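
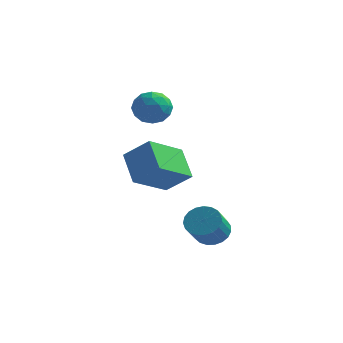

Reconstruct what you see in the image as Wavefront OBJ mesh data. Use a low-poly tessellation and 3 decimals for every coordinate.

v -1.252 -0.076 -0.281
v -1.846 -1.789 0.632
v -0.114 0.014 0.63
v -0.708 -1.699 1.542
v -0.332 -0.961 -1.342
v -0.926 -2.674 -0.43
v 0.806 -0.871 -0.432
v 0.212 -2.584 0.481
v -3.488 3.836 0.897
v -3.193 4.256 1.692
v -3.287 2.464 1.548
v -2.992 2.884 2.343
v -3.898 2.953 2.08
v -4.022 3.801 1.678
v -2.458 2.919 1.562
v -2.582 3.767 1.16
v -2.556 3.689 2.103
v -3.446 3.711 2.423
v -3.034 3.009 0.817
v -3.924 3.031 1.137
v -3.358 4.166 1.238
v -3.122 2.554 2.002
v -3.655 2.594 1.848
v -3.481 2.841 2.315
v -3.846 3.899 1.229
v -3.672 4.146 1.696
v -4.087 3.38 1.924
v -2.808 2.574 1.544
v -2.634 2.821 2.011
v -2.999 3.879 0.925
v -2.825 4.126 1.392
v -2.393 3.34 1.316
v -2.81 4.08 1.946
v -2.692 3.274 2.329
v -2.378 3.294 1.87
v -2.451 3.792 1.634
v -3.333 4.093 2.134
v -3.215 3.287 2.517
v -3.748 3.327 2.362
v -3.821 3.825 2.126
v -2.959 3.76 2.376
v -3.265 3.433 0.723
v -3.147 2.627 1.106
v -2.659 2.895 1.114
v -2.732 3.393 0.878
v -3.788 3.446 0.911
v -3.67 2.64 1.294
v -4.029 2.928 1.606
v -4.102 3.426 1.37
v -3.521 2.96 0.864
v 1.683 -0.857 -3.288
v 2.302 -1.173 -3.684
v 2.376 -2.199 -2.749
v 1.757 -1.883 -2.352
v 2.453 -0.968 -3.471
v 2.528 -1.993 -2.535
v 2.472 -0.743 -3.226
v 2.547 -1.769 -2.291
v 2.354 -0.538 -2.992
v 2.429 -1.564 -2.057
v 2.12 -0.389 -2.809
v 2.195 -1.414 -1.874
v 1.81 -0.32 -2.709
v 1.885 -1.346 -1.774
v 1.479 -0.344 -2.709
v 1.553 -1.37 -1.773
v 1.182 -0.457 -2.809
v 1.257 -1.483 -1.874
v 0.972 -0.639 -2.992
v 1.047 -1.665 -2.056
v 0.885 -0.859 -3.226
v 0.96 -1.884 -2.29
v 0.936 -1.078 -3.47
v 1.011 -2.104 -2.535
v 1.116 -1.26 -3.684
v 1.191 -2.285 -2.748
v 1.394 -1.371 -3.828
v 1.469 -2.397 -2.893
v 1.722 -1.394 -3.879
v 1.796 -2.42 -2.944
v 2.043 -1.324 -3.828
v 2.118 -2.35 -2.893
f 2 4 1
f 5 2 1
f 1 4 3
f 3 5 1
f 2 8 4
f 6 2 5
f 6 8 2
f 4 8 3
f 7 5 3
f 3 8 7
f 7 6 5
f 8 6 7
f 9 46 25
f 46 20 49
f 25 49 14
f 46 49 25
f 9 25 21
f 25 14 26
f 21 26 10
f 25 26 21
f 9 21 30
f 21 10 31
f 30 31 16
f 21 31 30
f 9 30 42
f 30 16 45
f 42 45 19
f 30 45 42
f 9 42 46
f 42 19 50
f 46 50 20
f 42 50 46
f 10 26 37
f 26 14 40
f 37 40 18
f 26 40 37
f 14 49 27
f 49 20 48
f 27 48 13
f 49 48 27
f 20 50 47
f 50 19 43
f 47 43 11
f 50 43 47
f 19 45 44
f 45 16 32
f 44 32 15
f 45 32 44
f 16 31 36
f 31 10 33
f 36 33 17
f 31 33 36
f 12 38 24
f 38 18 39
f 24 39 13
f 38 39 24
f 12 24 22
f 24 13 23
f 22 23 11
f 24 23 22
f 12 22 29
f 22 11 28
f 29 28 15
f 22 28 29
f 12 29 34
f 29 15 35
f 34 35 17
f 29 35 34
f 12 34 38
f 34 17 41
f 38 41 18
f 34 41 38
f 13 39 27
f 39 18 40
f 27 40 14
f 39 40 27
f 11 23 47
f 23 13 48
f 47 48 20
f 23 48 47
f 15 28 44
f 28 11 43
f 44 43 19
f 28 43 44
f 17 35 36
f 35 15 32
f 36 32 16
f 35 32 36
f 18 41 37
f 41 17 33
f 37 33 10
f 41 33 37
f 52 51 55
f 52 55 53
f 53 55 56
f 53 56 54
f 55 51 57
f 55 57 56
f 56 57 58
f 56 58 54
f 57 51 59
f 57 59 58
f 58 59 60
f 58 60 54
f 59 51 61
f 59 61 60
f 60 61 62
f 60 62 54
f 61 51 63
f 61 63 62
f 62 63 64
f 62 64 54
f 63 51 65
f 63 65 64
f 64 65 66
f 64 66 54
f 65 51 67
f 65 67 66
f 66 67 68
f 66 68 54
f 67 51 69
f 67 69 68
f 68 69 70
f 68 70 54
f 69 51 71
f 69 71 70
f 70 71 72
f 70 72 54
f 71 51 73
f 71 73 72
f 72 73 74
f 72 74 54
f 73 51 75
f 73 75 74
f 74 75 76
f 74 76 54
f 75 51 77
f 75 77 76
f 76 77 78
f 76 78 54
f 77 51 79
f 77 79 78
f 78 79 80
f 78 80 54
f 79 51 81
f 79 81 80
f 80 81 82
f 80 82 54
f 81 51 52
f 81 52 82
f 82 52 53
f 82 53 54



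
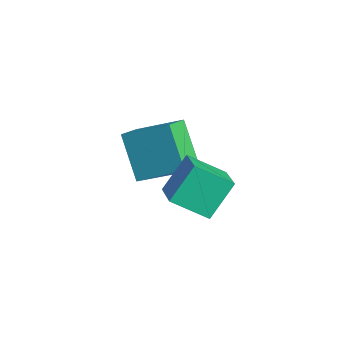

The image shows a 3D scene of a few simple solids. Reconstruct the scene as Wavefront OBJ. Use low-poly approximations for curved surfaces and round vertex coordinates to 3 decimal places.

v 0.33 -0.186 0.684
v 0.043 0.88 1.937
v 1.012 0.998 -0.168
v 0.725 2.064 1.085
v 1.655 -0.524 1.275
v 1.368 0.542 2.528
v 2.337 0.66 0.423
v 2.05 1.726 1.676
v -3.502 0.55 0.692
v -2.87 -0.317 1.209
v -2.382 1.914 1.612
v -1.751 1.048 2.129
v -2.189 0.552 -0.909
v -1.558 -0.314 -0.392
v -1.07 1.917 0.011
v -0.438 1.05 0.528
f 2 4 1
f 5 2 1
f 1 4 3
f 3 5 1
f 2 8 4
f 6 2 5
f 6 8 2
f 4 8 3
f 7 5 3
f 3 8 7
f 7 6 5
f 8 6 7
f 10 12 9
f 13 10 9
f 9 12 11
f 11 13 9
f 10 16 12
f 14 10 13
f 14 16 10
f 12 16 11
f 15 13 11
f 11 16 15
f 15 14 13
f 16 14 15



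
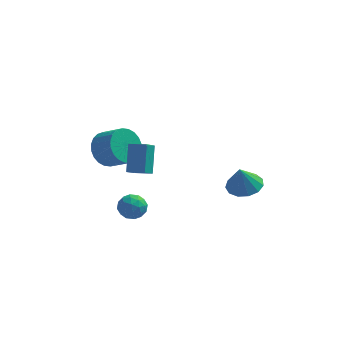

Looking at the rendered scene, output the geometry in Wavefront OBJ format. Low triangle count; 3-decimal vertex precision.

v -1.277 -0.415 -4.576
v -0.868 -0.629 -3.885
v -2.392 -0.991 -4.095
v -1.983 -1.205 -3.404
v -2.152 -0.406 -3.556
v -1.463 -0.05 -3.854
v -1.797 -1.57 -4.126
v -1.108 -1.214 -4.424
v -1.19 -1.343 -3.607
v -1.409 -0.623 -3.255
v -1.851 -0.997 -4.725
v -2.07 -0.277 -4.373
v -0.975 -0.471 -4.273
v -2.285 -1.149 -3.707
v -2.385 -0.679 -3.796
v -2.144 -0.805 -3.39
v -1.324 -0.131 -4.254
v -1.084 -0.257 -3.848
v -1.839 -0.126 -3.655
v -2.176 -1.363 -4.132
v -1.936 -1.489 -3.726
v -1.116 -0.815 -4.59
v -0.875 -0.941 -4.184
v -1.421 -1.494 -4.325
v -0.923 -1.017 -3.704
v -1.579 -1.355 -3.421
v -1.469 -1.57 -3.845
v -1.064 -1.361 -4.02
v -1.052 -0.594 -3.496
v -1.708 -0.932 -3.213
v -1.807 -0.463 -3.303
v -1.402 -0.254 -3.478
v -1.241 -1.013 -3.333
v -1.552 -0.688 -4.767
v -2.208 -1.026 -4.484
v -1.858 -1.366 -4.502
v -1.453 -1.157 -4.677
v -1.681 -0.265 -4.559
v -2.337 -0.603 -4.276
v -2.196 -0.259 -3.96
v -1.791 -0.05 -4.135
v -2.019 -0.607 -4.647
v -1.228 -4.402 1.14
v -1.296 -3.392 2.494
v -0.99 -3.544 0.512
v -1.058 -2.534 1.865
v -0.302 -4.546 1.295
v -0.37 -3.536 2.648
v -0.064 -3.688 0.666
v -0.132 -2.678 2.02
v 3.688 2.95 -4.311
v 4.588 3.378 -4.051
v 3.452 2.57 -2.869
v 4.188 3.797 -4.006
v 3.63 3.947 -4.058
v 3.09 3.78 -4.19
v 2.74 3.35 -4.361
v 2.691 2.793 -4.515
v 2.958 2.286 -4.605
v 3.457 1.989 -4.602
v 4.029 1.998 -4.506
v 4.493 2.309 -4.349
v 4.701 2.824 -4.179
v -2.906 -0.759 0.218
v -2.217 -0.226 -0.437
v -1.125 -0.748 0.287
v -1.814 -1.281 0.942
v -2.281 0.063 -0.132
v -1.189 -0.459 0.592
v -2.44 0.226 0.227
v -1.349 -0.295 0.951
v -2.671 0.24 0.584
v -1.579 -0.281 1.308
v -2.937 0.102 0.885
v -1.845 -0.42 1.609
v -3.198 -0.167 1.085
v -2.107 -0.689 1.809
v -3.415 -0.527 1.153
v -2.323 -1.049 1.877
v -3.554 -0.922 1.079
v -2.463 -1.443 1.803
v -3.595 -1.292 0.873
v -2.503 -1.814 1.597
v -3.531 -1.581 0.568
v -2.439 -2.103 1.292
v -3.371 -1.745 0.209
v -2.28 -2.266 0.933
v -3.141 -1.759 -0.148
v -2.049 -2.28 0.576
v -2.875 -1.62 -0.449
v -1.783 -2.142 0.275
v -2.613 -1.351 -0.649
v -1.522 -1.873 0.075
v -2.397 -0.991 -0.717
v -1.305 -1.513 0.007
v -2.257 -0.597 -0.643
v -1.166 -1.118 0.081
f 1 38 17
f 38 12 41
f 17 41 6
f 38 41 17
f 1 17 13
f 17 6 18
f 13 18 2
f 17 18 13
f 1 13 22
f 13 2 23
f 22 23 8
f 13 23 22
f 1 22 34
f 22 8 37
f 34 37 11
f 22 37 34
f 1 34 38
f 34 11 42
f 38 42 12
f 34 42 38
f 2 18 29
f 18 6 32
f 29 32 10
f 18 32 29
f 6 41 19
f 41 12 40
f 19 40 5
f 41 40 19
f 12 42 39
f 42 11 35
f 39 35 3
f 42 35 39
f 11 37 36
f 37 8 24
f 36 24 7
f 37 24 36
f 8 23 28
f 23 2 25
f 28 25 9
f 23 25 28
f 4 30 16
f 30 10 31
f 16 31 5
f 30 31 16
f 4 16 14
f 16 5 15
f 14 15 3
f 16 15 14
f 4 14 21
f 14 3 20
f 21 20 7
f 14 20 21
f 4 21 26
f 21 7 27
f 26 27 9
f 21 27 26
f 4 26 30
f 26 9 33
f 30 33 10
f 26 33 30
f 5 31 19
f 31 10 32
f 19 32 6
f 31 32 19
f 3 15 39
f 15 5 40
f 39 40 12
f 15 40 39
f 7 20 36
f 20 3 35
f 36 35 11
f 20 35 36
f 9 27 28
f 27 7 24
f 28 24 8
f 27 24 28
f 10 33 29
f 33 9 25
f 29 25 2
f 33 25 29
f 44 46 43
f 47 44 43
f 43 46 45
f 45 47 43
f 44 50 46
f 48 44 47
f 48 50 44
f 46 50 45
f 49 47 45
f 45 50 49
f 49 48 47
f 50 48 49
f 52 51 54
f 52 54 53
f 54 51 55
f 54 55 53
f 55 51 56
f 55 56 53
f 56 51 57
f 56 57 53
f 57 51 58
f 57 58 53
f 58 51 59
f 58 59 53
f 59 51 60
f 59 60 53
f 60 51 61
f 60 61 53
f 61 51 62
f 61 62 53
f 62 51 63
f 62 63 53
f 63 51 52
f 63 52 53
f 65 64 68
f 65 68 66
f 66 68 69
f 66 69 67
f 68 64 70
f 68 70 69
f 69 70 71
f 69 71 67
f 70 64 72
f 70 72 71
f 71 72 73
f 71 73 67
f 72 64 74
f 72 74 73
f 73 74 75
f 73 75 67
f 74 64 76
f 74 76 75
f 75 76 77
f 75 77 67
f 76 64 78
f 76 78 77
f 77 78 79
f 77 79 67
f 78 64 80
f 78 80 79
f 79 80 81
f 79 81 67
f 80 64 82
f 80 82 81
f 81 82 83
f 81 83 67
f 82 64 84
f 82 84 83
f 83 84 85
f 83 85 67
f 84 64 86
f 84 86 85
f 85 86 87
f 85 87 67
f 86 64 88
f 86 88 87
f 87 88 89
f 87 89 67
f 88 64 90
f 88 90 89
f 89 90 91
f 89 91 67
f 90 64 92
f 90 92 91
f 91 92 93
f 91 93 67
f 92 64 94
f 92 94 93
f 93 94 95
f 93 95 67
f 94 64 96
f 94 96 95
f 95 96 97
f 95 97 67
f 96 64 65
f 96 65 97
f 97 65 66
f 97 66 67



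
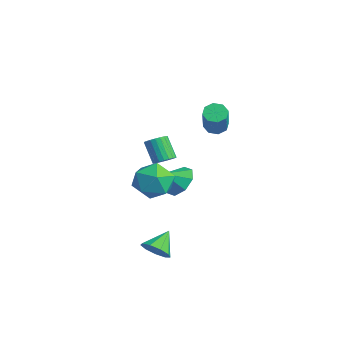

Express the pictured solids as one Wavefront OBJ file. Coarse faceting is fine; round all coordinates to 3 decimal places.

v 2.934 -3.065 2.916
v 3.204 -2.661 3.153
v 2.476 -2.752 4.14
v 2.206 -3.155 3.904
v 3.042 -2.551 3.043
v 2.314 -2.642 4.03
v 2.861 -2.53 2.912
v 2.133 -2.62 3.899
v 2.693 -2.601 2.781
v 1.965 -2.691 3.768
v 2.567 -2.752 2.674
v 1.838 -2.843 3.661
v 2.504 -2.958 2.609
v 1.775 -3.048 3.596
v 2.515 -3.181 2.597
v 1.787 -3.272 3.584
v 2.599 -3.385 2.64
v 1.871 -3.476 3.627
v 2.741 -3.534 2.731
v 2.013 -3.624 3.718
v 2.916 -3.601 2.854
v 2.188 -3.691 3.841
v 3.095 -3.575 2.988
v 2.366 -3.666 3.975
v 3.245 -3.462 3.11
v 2.517 -3.552 4.097
v 3.342 -3.279 3.198
v 2.614 -3.37 4.185
v 3.368 -3.06 3.237
v 2.64 -3.15 4.224
v 3.32 -2.841 3.221
v 2.591 -2.932 4.209
v -2.966 0.41 -2.332
v -2.018 0.275 -2.4
v -3.034 -0.41 -1.648
v -2.197 0.739 -1.86
v -2.827 1.011 -1.596
v -3.538 0.931 -1.763
v -3.914 0.546 -2.264
v -3.734 0.081 -2.804
v -3.105 -0.191 -3.067
v -2.394 -0.111 -2.9
v 2.758 -3.448 -2.824
v 3.026 -3.82 -2.218
v 2.262 -2.552 -2.056
v 3.379 -3.478 -2.388
v 3.442 -3.122 -2.762
v 3.184 -2.919 -3.165
v 2.727 -2.963 -3.409
v 2.284 -3.233 -3.379
v 2.063 -3.604 -3.09
v 2.167 -3.902 -2.676
v 2.547 -3.987 -2.332
v 0.771 -2.045 0.96
v 1.848 -2.053 1.144
v 0.852 -3.727 0.416
v 1.929 -3.735 0.6
v 1.232 -3.684 1.441
v 1.182 -2.645 1.777
v 1.518 -3.135 -0.217
v 1.468 -2.096 0.119
v 2.311 -2.726 0.417
v 2.133 -3.066 1.441
v 0.567 -2.714 0.119
v 0.389 -3.054 1.143
v -1.001 1.338 2.262
v -0.551 1.24 1.877
v 0.551 0.663 3.313
v 0.101 0.762 3.698
v -0.548 1.667 2.046
v 0.554 1.09 3.482
v -0.81 1.901 2.341
v 0.292 1.325 3.777
v -1.184 1.806 2.59
v -0.082 1.23 4.026
v -1.451 1.437 2.647
v -0.349 0.86 4.083
v -1.454 1.01 2.478
v -0.352 0.433 3.914
v -1.192 0.775 2.183
v -0.09 0.199 3.619
v -0.818 0.87 1.934
v 0.284 0.294 3.37
f 2 1 5
f 2 5 3
f 3 5 6
f 3 6 4
f 5 1 7
f 5 7 6
f 6 7 8
f 6 8 4
f 7 1 9
f 7 9 8
f 8 9 10
f 8 10 4
f 9 1 11
f 9 11 10
f 10 11 12
f 10 12 4
f 11 1 13
f 11 13 12
f 12 13 14
f 12 14 4
f 13 1 15
f 13 15 14
f 14 15 16
f 14 16 4
f 15 1 17
f 15 17 16
f 16 17 18
f 16 18 4
f 17 1 19
f 17 19 18
f 18 19 20
f 18 20 4
f 19 1 21
f 19 21 20
f 20 21 22
f 20 22 4
f 21 1 23
f 21 23 22
f 22 23 24
f 22 24 4
f 23 1 25
f 23 25 24
f 24 25 26
f 24 26 4
f 25 1 27
f 25 27 26
f 26 27 28
f 26 28 4
f 27 1 29
f 27 29 28
f 28 29 30
f 28 30 4
f 29 1 31
f 29 31 30
f 30 31 32
f 30 32 4
f 31 1 2
f 31 2 32
f 32 2 3
f 32 3 4
f 34 33 36
f 34 36 35
f 36 33 37
f 36 37 35
f 37 33 38
f 37 38 35
f 38 33 39
f 38 39 35
f 39 33 40
f 39 40 35
f 40 33 41
f 40 41 35
f 41 33 42
f 41 42 35
f 42 33 34
f 42 34 35
f 44 43 46
f 44 46 45
f 46 43 47
f 46 47 45
f 47 43 48
f 47 48 45
f 48 43 49
f 48 49 45
f 49 43 50
f 49 50 45
f 50 43 51
f 50 51 45
f 51 43 52
f 51 52 45
f 52 43 53
f 52 53 45
f 53 43 44
f 53 44 45
f 54 65 59
f 54 59 55
f 54 55 61
f 54 61 64
f 54 64 65
f 55 59 63
f 59 65 58
f 65 64 56
f 64 61 60
f 61 55 62
f 57 63 58
f 57 58 56
f 57 56 60
f 57 60 62
f 57 62 63
f 58 63 59
f 56 58 65
f 60 56 64
f 62 60 61
f 63 62 55
f 67 66 70
f 67 70 68
f 68 70 71
f 68 71 69
f 70 66 72
f 70 72 71
f 71 72 73
f 71 73 69
f 72 66 74
f 72 74 73
f 73 74 75
f 73 75 69
f 74 66 76
f 74 76 75
f 75 76 77
f 75 77 69
f 76 66 78
f 76 78 77
f 77 78 79
f 77 79 69
f 78 66 80
f 78 80 79
f 79 80 81
f 79 81 69
f 80 66 82
f 80 82 81
f 81 82 83
f 81 83 69
f 82 66 67
f 82 67 83
f 83 67 68
f 83 68 69



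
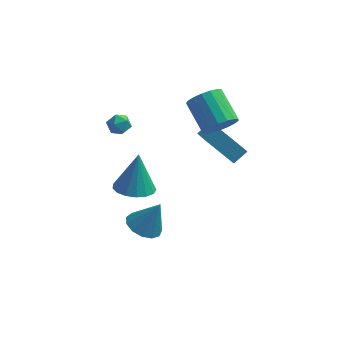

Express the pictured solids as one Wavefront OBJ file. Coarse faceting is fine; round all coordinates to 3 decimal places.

v -2.657 1.548 3.513
v -2.334 1.14 3.102
v -3.546 0.96 3.398
v -3.223 0.552 2.987
v -3.068 0.565 3.631
v -2.518 0.928 3.702
v -3.362 1.172 2.798
v -2.812 1.535 2.869
v -2.77 0.908 2.66
v -2.588 0.533 3.175
v -3.292 1.567 3.325
v -3.11 1.192 3.84
v -1.842 -0.889 0.271
v -0.85 -1.231 0.307
v -1.718 -0.311 2.349
v -0.806 -0.749 0.17
v -1 -0.299 0.057
v -1.387 0.015 -0.007
v -1.877 0.123 -0.008
v -2.36 -0.001 0.056
v -2.724 -0.329 0.168
v -2.886 -0.785 0.305
v -2.809 -1.264 0.433
v -2.511 -1.658 0.525
v -2.059 -1.875 0.558
v -1.557 -1.867 0.526
v -1.121 -1.634 0.435
v -1.657 0.368 -3.894
v -0.788 0.545 -4.334
v -0.863 0.572 -2.246
v -1.038 1.04 -4.275
v -1.485 1.321 -4.095
v -1.986 1.3 -3.851
v -2.382 0.983 -3.621
v -2.549 0.47 -3.477
v -2.432 -0.075 -3.465
v -2.069 -0.48 -3.59
v -1.575 -0.616 -3.811
v -1.107 -0.439 -4.058
v -0.814 -0.007 -4.253
v 2.387 2.867 -0.576
v 0.817 3.154 0.864
v 1.88 4.173 -1.389
v 0.31 4.46 0.051
v 2.97 3.42 -0.051
v 1.4 3.707 1.389
v 2.463 4.726 -0.864
v 0.893 5.013 0.576
v 1.653 3.301 1.835
v 2.011 2.926 2.655
v 0.964 4.223 3.705
v 0.607 4.599 2.885
v 2.314 3.26 2.544
v 1.267 4.557 3.594
v 2.465 3.604 2.271
v 1.419 4.901 3.321
v 2.431 3.878 1.898
v 1.384 5.175 2.948
v 2.218 4.02 1.51
v 1.171 5.317 2.56
v 1.876 3.998 1.197
v 0.829 5.295 2.247
v 1.483 3.816 1.03
v 0.436 5.113 2.08
v 1.129 3.516 1.048
v 0.082 4.813 2.098
v 0.895 3.167 1.245
v -0.152 4.464 2.295
v 0.835 2.849 1.578
v -0.212 4.146 2.628
v 0.962 2.634 1.97
v -0.085 3.931 3.02
v 1.248 2.573 2.33
v 0.201 3.87 3.381
v 1.626 2.678 2.578
v 0.58 3.975 3.628
f 1 12 6
f 1 6 2
f 1 2 8
f 1 8 11
f 1 11 12
f 2 6 10
f 6 12 5
f 12 11 3
f 11 8 7
f 8 2 9
f 4 10 5
f 4 5 3
f 4 3 7
f 4 7 9
f 4 9 10
f 5 10 6
f 3 5 12
f 7 3 11
f 9 7 8
f 10 9 2
f 14 13 16
f 14 16 15
f 16 13 17
f 16 17 15
f 17 13 18
f 17 18 15
f 18 13 19
f 18 19 15
f 19 13 20
f 19 20 15
f 20 13 21
f 20 21 15
f 21 13 22
f 21 22 15
f 22 13 23
f 22 23 15
f 23 13 24
f 23 24 15
f 24 13 25
f 24 25 15
f 25 13 26
f 25 26 15
f 26 13 27
f 26 27 15
f 27 13 14
f 27 14 15
f 29 28 31
f 29 31 30
f 31 28 32
f 31 32 30
f 32 28 33
f 32 33 30
f 33 28 34
f 33 34 30
f 34 28 35
f 34 35 30
f 35 28 36
f 35 36 30
f 36 28 37
f 36 37 30
f 37 28 38
f 37 38 30
f 38 28 39
f 38 39 30
f 39 28 40
f 39 40 30
f 40 28 29
f 40 29 30
f 42 44 41
f 45 42 41
f 41 44 43
f 43 45 41
f 42 48 44
f 46 42 45
f 46 48 42
f 44 48 43
f 47 45 43
f 43 48 47
f 47 46 45
f 48 46 47
f 50 49 53
f 50 53 51
f 51 53 54
f 51 54 52
f 53 49 55
f 53 55 54
f 54 55 56
f 54 56 52
f 55 49 57
f 55 57 56
f 56 57 58
f 56 58 52
f 57 49 59
f 57 59 58
f 58 59 60
f 58 60 52
f 59 49 61
f 59 61 60
f 60 61 62
f 60 62 52
f 61 49 63
f 61 63 62
f 62 63 64
f 62 64 52
f 63 49 65
f 63 65 64
f 64 65 66
f 64 66 52
f 65 49 67
f 65 67 66
f 66 67 68
f 66 68 52
f 67 49 69
f 67 69 68
f 68 69 70
f 68 70 52
f 69 49 71
f 69 71 70
f 70 71 72
f 70 72 52
f 71 49 73
f 71 73 72
f 72 73 74
f 72 74 52
f 73 49 75
f 73 75 74
f 74 75 76
f 74 76 52
f 75 49 50
f 75 50 76
f 76 50 51
f 76 51 52



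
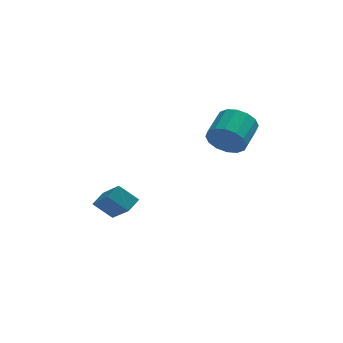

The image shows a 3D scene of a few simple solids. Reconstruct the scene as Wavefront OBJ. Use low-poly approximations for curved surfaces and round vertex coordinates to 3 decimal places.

v -3.272 0.115 -2.017
v -2.732 0.689 -1.648
v -3.917 1.642 -3.449
v -3.377 2.216 -3.08
v -2.363 -0.236 -2.8
v -1.823 0.338 -2.431
v -3.008 1.291 -4.232
v -2.468 1.865 -3.863
v 2.264 0.798 1.015
v 2.796 0.839 0.146
v 3.529 2.142 0.656
v 2.996 2.102 1.525
v 2.36 1.12 0.052
v 3.092 2.424 0.562
v 1.897 1.316 0.217
v 2.63 2.62 0.726
v 1.533 1.373 0.595
v 2.266 2.677 1.104
v 1.365 1.275 1.086
v 2.098 2.579 1.595
v 1.438 1.05 1.558
v 2.17 2.354 2.067
v 1.731 0.758 1.884
v 2.464 2.061 2.394
v 2.168 0.476 1.978
v 2.9 1.78 2.488
v 2.63 0.28 1.814
v 3.363 1.584 2.323
v 2.994 0.223 1.436
v 3.727 1.527 1.945
v 3.162 0.321 0.945
v 3.895 1.625 1.454
v 3.09 0.546 0.473
v 3.822 1.85 0.982
f 2 4 1
f 5 2 1
f 1 4 3
f 3 5 1
f 2 8 4
f 6 2 5
f 6 8 2
f 4 8 3
f 7 5 3
f 3 8 7
f 7 6 5
f 8 6 7
f 10 9 13
f 10 13 11
f 11 13 14
f 11 14 12
f 13 9 15
f 13 15 14
f 14 15 16
f 14 16 12
f 15 9 17
f 15 17 16
f 16 17 18
f 16 18 12
f 17 9 19
f 17 19 18
f 18 19 20
f 18 20 12
f 19 9 21
f 19 21 20
f 20 21 22
f 20 22 12
f 21 9 23
f 21 23 22
f 22 23 24
f 22 24 12
f 23 9 25
f 23 25 24
f 24 25 26
f 24 26 12
f 25 9 27
f 25 27 26
f 26 27 28
f 26 28 12
f 27 9 29
f 27 29 28
f 28 29 30
f 28 30 12
f 29 9 31
f 29 31 30
f 30 31 32
f 30 32 12
f 31 9 33
f 31 33 32
f 32 33 34
f 32 34 12
f 33 9 10
f 33 10 34
f 34 10 11
f 34 11 12



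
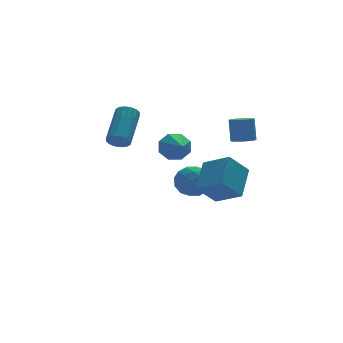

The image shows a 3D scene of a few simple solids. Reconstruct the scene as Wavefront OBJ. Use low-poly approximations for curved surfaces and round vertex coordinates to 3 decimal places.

v 2.512 -1.638 1.373
v 2.926 -1.234 1.213
v 3.002 -0.839 2.407
v 2.588 -1.242 2.567
v 2.627 -1.081 1.181
v 2.703 -0.685 2.375
v 2.291 -1.104 1.21
v 2.367 -0.709 2.404
v 2.025 -1.297 1.291
v 2.101 -0.901 2.485
v 1.914 -1.598 1.398
v 1.99 -1.202 2.592
v 1.993 -1.912 1.497
v 2.069 -1.516 2.691
v 2.236 -2.138 1.556
v 2.312 -1.743 2.75
v 2.568 -2.206 1.558
v 2.643 -1.81 2.752
v 2.881 -2.093 1.501
v 2.957 -1.698 2.694
v 3.078 -1.836 1.403
v 3.153 -1.44 2.597
v 3.094 -1.516 1.296
v 3.17 -1.12 2.489
v 0.876 -2.221 -2.026
v 1.671 -3.361 -1.319
v -0.151 -2.285 -0.976
v 0.644 -3.425 -0.269
v 1.796 -0.975 -1.051
v 2.591 -2.115 -0.344
v 0.769 -1.039 -0.001
v 1.564 -2.179 0.706
v -0.33 -0.279 0.901
v 0.086 -0.063 1.562
v -0.65 -1.981 1.659
v -0.518 0.071 1.607
v -1.011 -0.001 1.239
v -1.106 -0.235 0.673
v -0.746 -0.495 0.24
v -0.142 -0.629 0.195
v 0.352 -0.558 0.563
v 0.446 -0.324 1.13
v -2.518 1.259 0.994
v -2.263 1.475 0.496
v -1.207 2.936 1.667
v -1.462 2.721 2.166
v -2.525 1.638 0.529
v -1.469 3.099 1.7
v -2.786 1.699 0.687
v -1.729 3.161 1.858
v -2.974 1.643 0.927
v -1.918 3.105 2.098
v -3.041 1.484 1.185
v -1.984 2.946 2.356
v -2.967 1.265 1.393
v -1.911 2.726 2.564
v -2.773 1.044 1.493
v -1.717 2.505 2.664
v -2.511 0.881 1.46
v -1.455 2.342 2.631
v -2.251 0.819 1.302
v -1.194 2.281 2.473
v -2.062 0.875 1.062
v -1.006 2.337 2.233
v -1.996 1.034 0.804
v -0.939 2.496 1.975
v -2.069 1.254 0.596
v -1.013 2.715 1.767
v 2.382 4.317 -3.026
v 3.041 3.913 -3.675
v 1.419 3.007 -3.185
v 2.078 2.603 -3.834
v 2.322 2.694 -2.859
v 2.916 3.503 -2.76
v 1.544 3.417 -4.1
v 2.138 4.226 -4.001
v 2.523 3.356 -4.338
v 3.003 2.909 -3.571
v 1.457 4.011 -3.289
v 1.937 3.564 -2.522
v 2.796 4.23 -3.336
v 1.664 2.69 -3.524
v 1.807 2.744 -2.951
v 2.195 2.506 -3.332
v 2.723 3.99 -2.799
v 3.11 3.752 -3.18
v 2.687 3.035 -2.701
v 1.35 3.168 -3.68
v 1.737 2.93 -4.061
v 2.265 4.414 -3.528
v 2.653 4.176 -3.909
v 1.773 3.885 -4.159
v 2.878 3.665 -4.108
v 2.313 2.895 -4.202
v 1.999 3.373 -4.358
v 2.348 3.849 -4.3
v 3.161 3.402 -3.657
v 2.595 2.632 -3.751
v 2.738 2.686 -3.177
v 3.088 3.162 -3.119
v 2.857 3.075 -4.047
v 1.865 4.288 -3.109
v 1.299 3.518 -3.203
v 1.372 3.758 -3.741
v 1.722 4.234 -3.683
v 2.147 4.025 -2.658
v 1.582 3.255 -2.752
v 2.112 3.071 -2.56
v 2.461 3.547 -2.502
v 1.603 3.845 -2.813
f 2 1 5
f 2 5 3
f 3 5 6
f 3 6 4
f 5 1 7
f 5 7 6
f 6 7 8
f 6 8 4
f 7 1 9
f 7 9 8
f 8 9 10
f 8 10 4
f 9 1 11
f 9 11 10
f 10 11 12
f 10 12 4
f 11 1 13
f 11 13 12
f 12 13 14
f 12 14 4
f 13 1 15
f 13 15 14
f 14 15 16
f 14 16 4
f 15 1 17
f 15 17 16
f 16 17 18
f 16 18 4
f 17 1 19
f 17 19 18
f 18 19 20
f 18 20 4
f 19 1 21
f 19 21 20
f 20 21 22
f 20 22 4
f 21 1 23
f 21 23 22
f 22 23 24
f 22 24 4
f 23 1 2
f 23 2 24
f 24 2 3
f 24 3 4
f 26 28 25
f 29 26 25
f 25 28 27
f 27 29 25
f 26 32 28
f 30 26 29
f 30 32 26
f 28 32 27
f 31 29 27
f 27 32 31
f 31 30 29
f 32 30 31
f 34 33 36
f 34 36 35
f 36 33 37
f 36 37 35
f 37 33 38
f 37 38 35
f 38 33 39
f 38 39 35
f 39 33 40
f 39 40 35
f 40 33 41
f 40 41 35
f 41 33 42
f 41 42 35
f 42 33 34
f 42 34 35
f 44 43 47
f 44 47 45
f 45 47 48
f 45 48 46
f 47 43 49
f 47 49 48
f 48 49 50
f 48 50 46
f 49 43 51
f 49 51 50
f 50 51 52
f 50 52 46
f 51 43 53
f 51 53 52
f 52 53 54
f 52 54 46
f 53 43 55
f 53 55 54
f 54 55 56
f 54 56 46
f 55 43 57
f 55 57 56
f 56 57 58
f 56 58 46
f 57 43 59
f 57 59 58
f 58 59 60
f 58 60 46
f 59 43 61
f 59 61 60
f 60 61 62
f 60 62 46
f 61 43 63
f 61 63 62
f 62 63 64
f 62 64 46
f 63 43 65
f 63 65 64
f 64 65 66
f 64 66 46
f 65 43 67
f 65 67 66
f 66 67 68
f 66 68 46
f 67 43 44
f 67 44 68
f 68 44 45
f 68 45 46
f 69 106 85
f 106 80 109
f 85 109 74
f 106 109 85
f 69 85 81
f 85 74 86
f 81 86 70
f 85 86 81
f 69 81 90
f 81 70 91
f 90 91 76
f 81 91 90
f 69 90 102
f 90 76 105
f 102 105 79
f 90 105 102
f 69 102 106
f 102 79 110
f 106 110 80
f 102 110 106
f 70 86 97
f 86 74 100
f 97 100 78
f 86 100 97
f 74 109 87
f 109 80 108
f 87 108 73
f 109 108 87
f 80 110 107
f 110 79 103
f 107 103 71
f 110 103 107
f 79 105 104
f 105 76 92
f 104 92 75
f 105 92 104
f 76 91 96
f 91 70 93
f 96 93 77
f 91 93 96
f 72 98 84
f 98 78 99
f 84 99 73
f 98 99 84
f 72 84 82
f 84 73 83
f 82 83 71
f 84 83 82
f 72 82 89
f 82 71 88
f 89 88 75
f 82 88 89
f 72 89 94
f 89 75 95
f 94 95 77
f 89 95 94
f 72 94 98
f 94 77 101
f 98 101 78
f 94 101 98
f 73 99 87
f 99 78 100
f 87 100 74
f 99 100 87
f 71 83 107
f 83 73 108
f 107 108 80
f 83 108 107
f 75 88 104
f 88 71 103
f 104 103 79
f 88 103 104
f 77 95 96
f 95 75 92
f 96 92 76
f 95 92 96
f 78 101 97
f 101 77 93
f 97 93 70
f 101 93 97



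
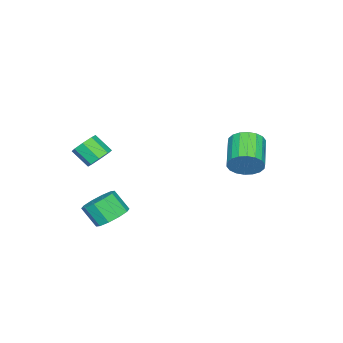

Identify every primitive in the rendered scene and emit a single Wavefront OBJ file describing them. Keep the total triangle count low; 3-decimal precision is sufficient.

v -1.923 3.288 0.642
v -1.432 3.11 1.518
v -3.106 2.314 2.294
v -3.597 2.492 1.418
v -1.601 3.526 1.58
v -3.275 2.73 2.356
v -1.834 3.896 1.456
v -3.508 3.1 2.233
v -2.085 4.145 1.171
v -3.759 3.349 1.948
v -2.303 4.224 0.781
v -3.978 3.428 1.558
v -2.447 4.118 0.364
v -4.121 3.322 1.14
v -2.486 3.848 0.001
v -4.16 3.051 0.778
v -2.414 3.466 -0.234
v -4.088 2.67 0.542
v -2.245 3.05 -0.296
v -3.919 2.254 0.48
v -2.012 2.68 -0.173
v -3.686 1.884 0.604
v -1.761 2.431 0.112
v -3.435 1.635 0.889
v -1.542 2.352 0.502
v -3.217 1.556 1.279
v -1.399 2.458 0.92
v -3.073 1.662 1.696
v -1.36 2.729 1.282
v -3.034 1.932 2.059
v 3.796 -2.141 2.57
v 4.398 -1.819 2.968
v 4.366 -2.798 3.808
v 3.764 -3.119 3.41
v 3.86 -1.629 3.169
v 3.828 -2.608 4.009
v 3.285 -1.739 3.018
v 3.252 -2.717 3.858
v 3.009 -2.084 2.606
v 2.977 -3.063 3.446
v 3.194 -2.462 2.172
v 3.162 -3.441 3.012
v 3.732 -2.652 1.971
v 3.7 -3.631 2.811
v 4.308 -2.543 2.122
v 4.275 -3.521 2.962
v 4.583 -2.197 2.534
v 4.551 -3.176 3.374
v 3.592 -1.56 -1.811
v 4.281 -2.149 -2.279
v 4.276 -3.03 -1.178
v 3.588 -2.44 -0.709
v 4.592 -1.721 -1.935
v 4.587 -2.602 -0.834
v 4.521 -1.232 -1.544
v 4.516 -2.113 -0.443
v 4.096 -0.868 -1.255
v 4.091 -1.749 -0.154
v 3.478 -0.768 -1.178
v 3.473 -1.649 -0.077
v 2.904 -0.97 -1.342
v 2.899 -1.851 -0.241
v 2.593 -1.398 -1.686
v 2.588 -2.279 -0.585
v 2.664 -1.887 -2.077
v 2.659 -2.768 -0.976
v 3.089 -2.251 -2.366
v 3.084 -3.132 -1.265
v 3.707 -2.351 -2.443
v 3.702 -3.232 -1.342
f 2 1 5
f 2 5 3
f 3 5 6
f 3 6 4
f 5 1 7
f 5 7 6
f 6 7 8
f 6 8 4
f 7 1 9
f 7 9 8
f 8 9 10
f 8 10 4
f 9 1 11
f 9 11 10
f 10 11 12
f 10 12 4
f 11 1 13
f 11 13 12
f 12 13 14
f 12 14 4
f 13 1 15
f 13 15 14
f 14 15 16
f 14 16 4
f 15 1 17
f 15 17 16
f 16 17 18
f 16 18 4
f 17 1 19
f 17 19 18
f 18 19 20
f 18 20 4
f 19 1 21
f 19 21 20
f 20 21 22
f 20 22 4
f 21 1 23
f 21 23 22
f 22 23 24
f 22 24 4
f 23 1 25
f 23 25 24
f 24 25 26
f 24 26 4
f 25 1 27
f 25 27 26
f 26 27 28
f 26 28 4
f 27 1 29
f 27 29 28
f 28 29 30
f 28 30 4
f 29 1 2
f 29 2 30
f 30 2 3
f 30 3 4
f 32 31 35
f 32 35 33
f 33 35 36
f 33 36 34
f 35 31 37
f 35 37 36
f 36 37 38
f 36 38 34
f 37 31 39
f 37 39 38
f 38 39 40
f 38 40 34
f 39 31 41
f 39 41 40
f 40 41 42
f 40 42 34
f 41 31 43
f 41 43 42
f 42 43 44
f 42 44 34
f 43 31 45
f 43 45 44
f 44 45 46
f 44 46 34
f 45 31 47
f 45 47 46
f 46 47 48
f 46 48 34
f 47 31 32
f 47 32 48
f 48 32 33
f 48 33 34
f 50 49 53
f 50 53 51
f 51 53 54
f 51 54 52
f 53 49 55
f 53 55 54
f 54 55 56
f 54 56 52
f 55 49 57
f 55 57 56
f 56 57 58
f 56 58 52
f 57 49 59
f 57 59 58
f 58 59 60
f 58 60 52
f 59 49 61
f 59 61 60
f 60 61 62
f 60 62 52
f 61 49 63
f 61 63 62
f 62 63 64
f 62 64 52
f 63 49 65
f 63 65 64
f 64 65 66
f 64 66 52
f 65 49 67
f 65 67 66
f 66 67 68
f 66 68 52
f 67 49 69
f 67 69 68
f 68 69 70
f 68 70 52
f 69 49 50
f 69 50 70
f 70 50 51
f 70 51 52



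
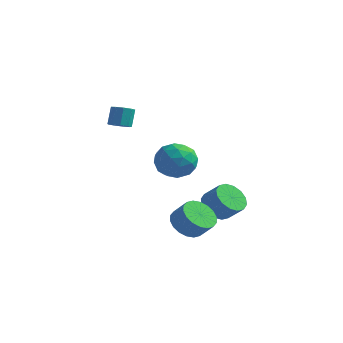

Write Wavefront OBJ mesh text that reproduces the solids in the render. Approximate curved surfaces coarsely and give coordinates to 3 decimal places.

v -0.833 -0.686 2.764
v -0.208 -0.775 2.867
v -0.322 -0.323 3.94
v -0.947 -0.234 3.836
v -0.276 -0.379 2.693
v -0.39 0.073 3.766
v -0.605 -0.127 2.552
v -0.719 0.325 3.625
v -1.04 -0.136 2.51
v -1.154 0.316 3.583
v -1.379 -0.403 2.586
v -1.493 0.049 3.659
v -1.462 -0.802 2.746
v -1.576 -0.35 3.819
v -1.251 -1.147 2.913
v -1.365 -0.695 3.986
v -0.844 -1.276 3.011
v -0.958 -0.824 4.084
v -0.432 -1.129 2.993
v -0.546 -0.677 4.066
v 2.513 0.605 -3.896
v 3.039 -0.154 -4.418
v 3.892 -0.163 -3.546
v 3.367 0.595 -3.024
v 3.224 0.243 -4.595
v 4.077 0.233 -3.723
v 3.268 0.711 -4.633
v 4.121 0.701 -3.761
v 3.163 1.158 -4.525
v 4.016 1.149 -3.653
v 2.929 1.495 -4.293
v 3.782 1.486 -3.421
v 2.613 1.657 -3.982
v 3.466 1.647 -3.11
v 2.277 1.609 -3.654
v 3.13 1.6 -2.782
v 1.988 1.363 -3.374
v 2.841 1.354 -2.502
v 1.803 0.967 -3.197
v 2.656 0.957 -2.325
v 1.759 0.499 -3.159
v 2.612 0.489 -2.287
v 1.864 0.051 -3.267
v 2.717 0.042 -2.395
v 2.098 -0.286 -3.499
v 2.951 -0.295 -2.627
v 2.414 -0.447 -3.81
v 3.267 -0.457 -2.938
v 2.75 -0.4 -4.138
v 3.603 -0.409 -3.266
v 2.091 0.358 1.523
v 3.279 0.152 1.62
v 1.941 -1.112 0.24
v 3.129 -1.318 0.337
v 2.395 -1.558 1.268
v 2.487 -0.65 2.061
v 2.733 -0.31 -0.201
v 2.825 0.598 0.592
v 3.675 -0.261 0.555
v 3.466 -1.032 1.463
v 1.754 0.072 0.397
v 1.545 -0.699 1.305
v 2.698 0.384 1.684
v 2.522 -1.344 0.176
v 2.091 -1.485 0.723
v 2.789 -1.606 0.78
v 2.233 -0.087 1.943
v 2.931 -0.209 2
v 2.411 -1.213 1.793
v 2.289 -0.751 -0.14
v 2.987 -0.873 -0.083
v 2.431 0.646 1.08
v 3.129 0.525 1.137
v 2.809 0.253 0.067
v 3.629 0.02 1.116
v 3.541 -0.844 0.361
v 3.308 -0.252 0.045
v 3.362 0.282 0.511
v 3.506 -0.433 1.649
v 3.418 -1.297 0.895
v 2.987 -1.438 1.442
v 3.041 -0.905 1.908
v 3.739 -0.676 1.023
v 1.802 0.337 0.965
v 1.714 -0.527 0.211
v 2.179 -0.055 -0.048
v 2.233 0.478 0.418
v 1.679 -0.116 1.499
v 1.591 -0.98 0.744
v 1.858 -1.242 1.349
v 1.912 -0.708 1.815
v 1.481 -0.284 0.837
v 2.651 3.065 -3.385
v 3.328 3.206 -4.148
v 4.307 3.215 -3.277
v 3.629 3.075 -2.515
v 3.188 3.697 -3.996
v 4.167 3.706 -3.125
v 2.904 4.019 -3.68
v 3.883 4.028 -2.809
v 2.552 4.086 -3.285
v 3.531 4.095 -2.415
v 2.227 3.879 -2.917
v 3.205 3.888 -2.046
v 2.015 3.454 -2.675
v 2.993 3.463 -1.804
v 1.973 2.925 -2.623
v 2.952 2.934 -1.752
v 2.113 2.434 -2.775
v 3.092 2.443 -1.904
v 2.397 2.112 -3.091
v 3.376 2.121 -2.22
v 2.749 2.045 -3.485
v 3.728 2.054 -2.615
v 3.075 2.252 -3.854
v 4.053 2.261 -2.983
v 3.287 2.677 -4.096
v 4.265 2.686 -3.225
f 2 1 5
f 2 5 3
f 3 5 6
f 3 6 4
f 5 1 7
f 5 7 6
f 6 7 8
f 6 8 4
f 7 1 9
f 7 9 8
f 8 9 10
f 8 10 4
f 9 1 11
f 9 11 10
f 10 11 12
f 10 12 4
f 11 1 13
f 11 13 12
f 12 13 14
f 12 14 4
f 13 1 15
f 13 15 14
f 14 15 16
f 14 16 4
f 15 1 17
f 15 17 16
f 16 17 18
f 16 18 4
f 17 1 19
f 17 19 18
f 18 19 20
f 18 20 4
f 19 1 2
f 19 2 20
f 20 2 3
f 20 3 4
f 22 21 25
f 22 25 23
f 23 25 26
f 23 26 24
f 25 21 27
f 25 27 26
f 26 27 28
f 26 28 24
f 27 21 29
f 27 29 28
f 28 29 30
f 28 30 24
f 29 21 31
f 29 31 30
f 30 31 32
f 30 32 24
f 31 21 33
f 31 33 32
f 32 33 34
f 32 34 24
f 33 21 35
f 33 35 34
f 34 35 36
f 34 36 24
f 35 21 37
f 35 37 36
f 36 37 38
f 36 38 24
f 37 21 39
f 37 39 38
f 38 39 40
f 38 40 24
f 39 21 41
f 39 41 40
f 40 41 42
f 40 42 24
f 41 21 43
f 41 43 42
f 42 43 44
f 42 44 24
f 43 21 45
f 43 45 44
f 44 45 46
f 44 46 24
f 45 21 47
f 45 47 46
f 46 47 48
f 46 48 24
f 47 21 49
f 47 49 48
f 48 49 50
f 48 50 24
f 49 21 22
f 49 22 50
f 50 22 23
f 50 23 24
f 51 88 67
f 88 62 91
f 67 91 56
f 88 91 67
f 51 67 63
f 67 56 68
f 63 68 52
f 67 68 63
f 51 63 72
f 63 52 73
f 72 73 58
f 63 73 72
f 51 72 84
f 72 58 87
f 84 87 61
f 72 87 84
f 51 84 88
f 84 61 92
f 88 92 62
f 84 92 88
f 52 68 79
f 68 56 82
f 79 82 60
f 68 82 79
f 56 91 69
f 91 62 90
f 69 90 55
f 91 90 69
f 62 92 89
f 92 61 85
f 89 85 53
f 92 85 89
f 61 87 86
f 87 58 74
f 86 74 57
f 87 74 86
f 58 73 78
f 73 52 75
f 78 75 59
f 73 75 78
f 54 80 66
f 80 60 81
f 66 81 55
f 80 81 66
f 54 66 64
f 66 55 65
f 64 65 53
f 66 65 64
f 54 64 71
f 64 53 70
f 71 70 57
f 64 70 71
f 54 71 76
f 71 57 77
f 76 77 59
f 71 77 76
f 54 76 80
f 76 59 83
f 80 83 60
f 76 83 80
f 55 81 69
f 81 60 82
f 69 82 56
f 81 82 69
f 53 65 89
f 65 55 90
f 89 90 62
f 65 90 89
f 57 70 86
f 70 53 85
f 86 85 61
f 70 85 86
f 59 77 78
f 77 57 74
f 78 74 58
f 77 74 78
f 60 83 79
f 83 59 75
f 79 75 52
f 83 75 79
f 94 93 97
f 94 97 95
f 95 97 98
f 95 98 96
f 97 93 99
f 97 99 98
f 98 99 100
f 98 100 96
f 99 93 101
f 99 101 100
f 100 101 102
f 100 102 96
f 101 93 103
f 101 103 102
f 102 103 104
f 102 104 96
f 103 93 105
f 103 105 104
f 104 105 106
f 104 106 96
f 105 93 107
f 105 107 106
f 106 107 108
f 106 108 96
f 107 93 109
f 107 109 108
f 108 109 110
f 108 110 96
f 109 93 111
f 109 111 110
f 110 111 112
f 110 112 96
f 111 93 113
f 111 113 112
f 112 113 114
f 112 114 96
f 113 93 115
f 113 115 114
f 114 115 116
f 114 116 96
f 115 93 117
f 115 117 116
f 116 117 118
f 116 118 96
f 117 93 94
f 117 94 118
f 118 94 95
f 118 95 96



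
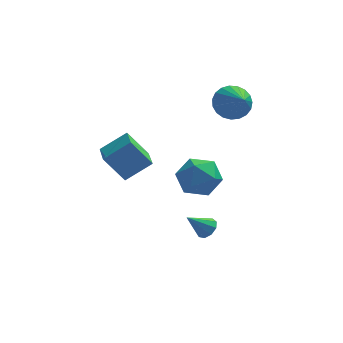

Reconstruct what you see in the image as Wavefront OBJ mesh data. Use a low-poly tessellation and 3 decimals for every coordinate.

v -0.927 0.629 -0.414
v 0.195 0.918 -0.067
v -0.595 -1.238 0.067
v 0.527 -0.949 0.414
v -0.423 -0.561 1.055
v -0.628 0.593 0.757
v 0.228 -0.913 -0.757
v 0.023 0.241 -1.055
v 0.909 -0.035 -0.279
v 0.506 0.182 0.84
v -0.906 -0.502 -0.84
v -1.309 -0.285 0.279
v -3.709 2.012 -1.739
v -4.751 2.149 -0.328
v -3.927 3.556 -2.05
v -4.969 3.693 -0.638
v -2.391 2.387 -0.802
v -3.433 2.524 0.61
v -2.609 3.931 -1.112
v -3.651 4.068 0.299
v 0.206 0.692 -4.266
v 0.661 0.728 -3.818
v -0.766 0.368 -3.254
v 0.473 1.12 -3.873
v 0.16 1.311 -4.112
v -0.132 1.213 -4.423
v -0.266 0.87 -4.661
v -0.179 0.445 -4.714
v 0.087 0.134 -4.558
v 0.409 0.085 -4.265
v 0.636 0.32 -3.973
v 1.447 4.416 2.241
v 1.79 3.927 1.402
v 1.973 3.004 3.279
v 2.136 4.147 1.525
v 2.364 4.413 1.772
v 2.432 4.68 2.099
v 2.331 4.901 2.452
v 2.076 5.038 2.768
v 1.713 5.068 2.992
v 1.303 4.985 3.087
v 0.919 4.804 3.036
v 0.625 4.555 2.847
v 0.474 4.283 2.553
v 0.491 4.033 2.205
v 0.673 3.85 1.864
v 0.989 3.764 1.587
v 1.384 3.792 1.424
f 1 12 6
f 1 6 2
f 1 2 8
f 1 8 11
f 1 11 12
f 2 6 10
f 6 12 5
f 12 11 3
f 11 8 7
f 8 2 9
f 4 10 5
f 4 5 3
f 4 3 7
f 4 7 9
f 4 9 10
f 5 10 6
f 3 5 12
f 7 3 11
f 9 7 8
f 10 9 2
f 14 16 13
f 17 14 13
f 13 16 15
f 15 17 13
f 14 20 16
f 18 14 17
f 18 20 14
f 16 20 15
f 19 17 15
f 15 20 19
f 19 18 17
f 20 18 19
f 22 21 24
f 22 24 23
f 24 21 25
f 24 25 23
f 25 21 26
f 25 26 23
f 26 21 27
f 26 27 23
f 27 21 28
f 27 28 23
f 28 21 29
f 28 29 23
f 29 21 30
f 29 30 23
f 30 21 31
f 30 31 23
f 31 21 22
f 31 22 23
f 33 32 35
f 33 35 34
f 35 32 36
f 35 36 34
f 36 32 37
f 36 37 34
f 37 32 38
f 37 38 34
f 38 32 39
f 38 39 34
f 39 32 40
f 39 40 34
f 40 32 41
f 40 41 34
f 41 32 42
f 41 42 34
f 42 32 43
f 42 43 34
f 43 32 44
f 43 44 34
f 44 32 45
f 44 45 34
f 45 32 46
f 45 46 34
f 46 32 47
f 46 47 34
f 47 32 48
f 47 48 34
f 48 32 33
f 48 33 34



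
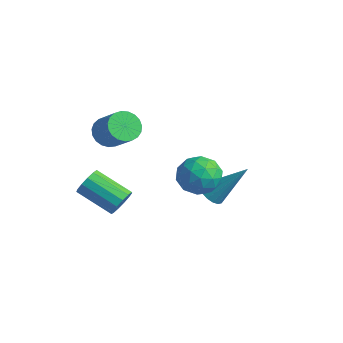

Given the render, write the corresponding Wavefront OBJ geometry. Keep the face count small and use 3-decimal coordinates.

v 0.354 0.538 1.678
v 1.003 1.102 1.337
v 0.997 -0.622 0.983
v 1.646 -0.058 0.642
v 1.625 -0.243 1.548
v 1.227 0.473 1.977
v 0.773 0.007 0.343
v 0.375 0.723 0.772
v 1.262 0.774 0.511
v 1.788 0.619 1.256
v 0.212 -0.139 1.064
v 0.738 -0.294 1.809
v 0.622 0.922 1.569
v 1.378 -0.442 0.751
v 1.366 -0.551 1.284
v 1.747 -0.219 1.083
v 0.754 0.552 1.945
v 1.135 0.884 1.744
v 1.501 0.093 1.869
v 0.865 -0.404 0.576
v 1.246 -0.072 0.375
v 0.253 0.699 1.237
v 0.634 1.031 1.036
v 0.499 0.387 0.451
v 1.155 1.061 0.883
v 1.533 0.379 0.474
v 1.02 0.417 0.298
v 0.787 0.838 0.551
v 1.465 0.97 1.32
v 1.843 0.288 0.912
v 1.83 0.179 1.445
v 1.597 0.6 1.697
v 1.617 0.777 0.835
v 0.157 0.192 1.408
v 0.535 -0.49 1
v 0.403 -0.12 0.623
v 0.17 0.301 0.875
v 0.467 0.101 1.846
v 0.845 -0.581 1.437
v 1.213 -0.358 1.769
v 0.98 0.063 2.022
v 0.383 -0.297 1.485
v -1.642 -1.322 -1.149
v -1.286 -1.559 -0.673
v -2.682 -2.136 0.085
v -3.038 -1.898 -0.391
v -1.372 -1.223 -0.577
v -2.769 -1.799 0.181
v -1.545 -0.918 -0.662
v -2.941 -1.494 0.096
v -1.748 -0.741 -0.902
v -3.144 -1.317 -0.144
v -1.917 -0.749 -1.22
v -3.314 -1.325 -0.462
v -1.999 -0.938 -1.516
v -3.396 -1.514 -0.758
v -1.968 -1.25 -1.695
v -3.364 -1.826 -0.937
v -1.833 -1.584 -1.701
v -3.229 -2.16 -0.943
v -1.637 -1.835 -1.531
v -3.034 -2.411 -0.773
v -1.443 -1.923 -1.24
v -2.84 -2.5 -0.482
v -1.312 -1.821 -0.921
v -2.708 -2.397 -0.163
v -1.166 2.761 -2.272
v -0.851 2.263 -2.159
v -0.174 3.739 -0.728
v -0.691 2.404 -2.352
v -0.639 2.626 -2.526
v -0.709 2.88 -2.642
v -0.883 3.106 -2.673
v -1.122 3.253 -2.612
v -1.371 3.287 -2.474
v -1.574 3.201 -2.289
v -1.683 3.014 -2.1
v -1.673 2.769 -1.951
v -1.548 2.522 -1.875
v -1.335 2.33 -1.89
v -1.083 2.236 -1.993
v -2.652 -1.11 2.237
v -2.217 -0.855 1.736
v -1.173 -0.895 2.623
v -1.608 -1.15 3.123
v -2.316 -0.608 1.864
v -1.272 -0.648 2.75
v -2.473 -0.447 2.056
v -1.429 -0.487 2.942
v -2.66 -0.401 2.279
v -1.616 -0.441 3.165
v -2.847 -0.478 2.495
v -1.803 -0.518 3.381
v -2.999 -0.664 2.666
v -1.955 -0.704 3.552
v -3.092 -0.927 2.763
v -2.048 -0.967 3.65
v -3.108 -1.221 2.769
v -2.064 -1.261 3.656
v -3.046 -1.497 2.683
v -2.002 -1.537 3.57
v -2.915 -1.705 2.52
v -1.871 -1.745 3.406
v -2.739 -1.811 2.308
v -1.695 -1.851 3.194
v -2.548 -1.795 2.083
v -1.504 -1.836 2.97
v -2.375 -1.661 1.886
v -1.331 -1.701 2.772
v -2.25 -1.432 1.748
v -1.206 -1.472 2.635
v -2.194 -1.147 1.696
v -1.15 -1.187 2.582
f 1 38 17
f 38 12 41
f 17 41 6
f 38 41 17
f 1 17 13
f 17 6 18
f 13 18 2
f 17 18 13
f 1 13 22
f 13 2 23
f 22 23 8
f 13 23 22
f 1 22 34
f 22 8 37
f 34 37 11
f 22 37 34
f 1 34 38
f 34 11 42
f 38 42 12
f 34 42 38
f 2 18 29
f 18 6 32
f 29 32 10
f 18 32 29
f 6 41 19
f 41 12 40
f 19 40 5
f 41 40 19
f 12 42 39
f 42 11 35
f 39 35 3
f 42 35 39
f 11 37 36
f 37 8 24
f 36 24 7
f 37 24 36
f 8 23 28
f 23 2 25
f 28 25 9
f 23 25 28
f 4 30 16
f 30 10 31
f 16 31 5
f 30 31 16
f 4 16 14
f 16 5 15
f 14 15 3
f 16 15 14
f 4 14 21
f 14 3 20
f 21 20 7
f 14 20 21
f 4 21 26
f 21 7 27
f 26 27 9
f 21 27 26
f 4 26 30
f 26 9 33
f 30 33 10
f 26 33 30
f 5 31 19
f 31 10 32
f 19 32 6
f 31 32 19
f 3 15 39
f 15 5 40
f 39 40 12
f 15 40 39
f 7 20 36
f 20 3 35
f 36 35 11
f 20 35 36
f 9 27 28
f 27 7 24
f 28 24 8
f 27 24 28
f 10 33 29
f 33 9 25
f 29 25 2
f 33 25 29
f 44 43 47
f 44 47 45
f 45 47 48
f 45 48 46
f 47 43 49
f 47 49 48
f 48 49 50
f 48 50 46
f 49 43 51
f 49 51 50
f 50 51 52
f 50 52 46
f 51 43 53
f 51 53 52
f 52 53 54
f 52 54 46
f 53 43 55
f 53 55 54
f 54 55 56
f 54 56 46
f 55 43 57
f 55 57 56
f 56 57 58
f 56 58 46
f 57 43 59
f 57 59 58
f 58 59 60
f 58 60 46
f 59 43 61
f 59 61 60
f 60 61 62
f 60 62 46
f 61 43 63
f 61 63 62
f 62 63 64
f 62 64 46
f 63 43 65
f 63 65 64
f 64 65 66
f 64 66 46
f 65 43 44
f 65 44 66
f 66 44 45
f 66 45 46
f 68 67 70
f 68 70 69
f 70 67 71
f 70 71 69
f 71 67 72
f 71 72 69
f 72 67 73
f 72 73 69
f 73 67 74
f 73 74 69
f 74 67 75
f 74 75 69
f 75 67 76
f 75 76 69
f 76 67 77
f 76 77 69
f 77 67 78
f 77 78 69
f 78 67 79
f 78 79 69
f 79 67 80
f 79 80 69
f 80 67 81
f 80 81 69
f 81 67 68
f 81 68 69
f 83 82 86
f 83 86 84
f 84 86 87
f 84 87 85
f 86 82 88
f 86 88 87
f 87 88 89
f 87 89 85
f 88 82 90
f 88 90 89
f 89 90 91
f 89 91 85
f 90 82 92
f 90 92 91
f 91 92 93
f 91 93 85
f 92 82 94
f 92 94 93
f 93 94 95
f 93 95 85
f 94 82 96
f 94 96 95
f 95 96 97
f 95 97 85
f 96 82 98
f 96 98 97
f 97 98 99
f 97 99 85
f 98 82 100
f 98 100 99
f 99 100 101
f 99 101 85
f 100 82 102
f 100 102 101
f 101 102 103
f 101 103 85
f 102 82 104
f 102 104 103
f 103 104 105
f 103 105 85
f 104 82 106
f 104 106 105
f 105 106 107
f 105 107 85
f 106 82 108
f 106 108 107
f 107 108 109
f 107 109 85
f 108 82 110
f 108 110 109
f 109 110 111
f 109 111 85
f 110 82 112
f 110 112 111
f 111 112 113
f 111 113 85
f 112 82 83
f 112 83 113
f 113 83 84
f 113 84 85



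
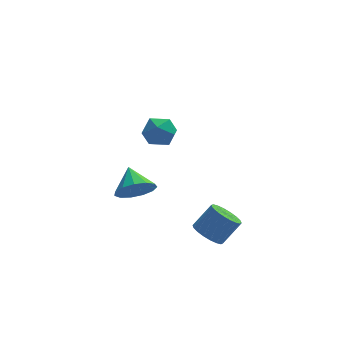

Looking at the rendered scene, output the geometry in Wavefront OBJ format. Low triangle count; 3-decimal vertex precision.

v -3.088 1.022 -2.73
v -2.72 1.506 -3.421
v -3.252 2.118 -2.05
v -3.23 1.486 -3.512
v -3.695 1.319 -3.355
v -3.967 1.057 -2.999
v -3.96 0.785 -2.558
v -3.676 0.587 -2.172
v -3.205 0.528 -1.963
v -2.697 0.626 -1.997
v -2.313 0.849 -2.264
v -2.175 1.128 -2.679
v -2.327 1.373 -3.11
v -0.672 -2.762 -2.795
v -0.231 -3.319 -3.004
v 0.553 -3.054 -2.054
v 0.112 -2.498 -1.845
v -0.112 -3.063 -3.174
v 0.672 -2.798 -2.224
v -0.104 -2.748 -3.268
v 0.681 -2.483 -2.319
v -0.208 -2.436 -3.27
v 0.576 -2.171 -2.32
v -0.404 -2.188 -3.177
v 0.38 -1.923 -2.227
v -0.653 -2.054 -3.008
v 0.131 -1.789 -2.058
v -0.906 -2.061 -2.797
v -0.122 -1.796 -1.848
v -1.113 -2.206 -2.586
v -0.329 -1.941 -1.636
v -1.232 -2.462 -2.416
v -0.448 -2.197 -1.466
v -1.241 -2.777 -2.321
v -0.456 -2.512 -1.372
v -1.136 -3.089 -2.32
v -0.352 -2.824 -1.37
v -0.94 -3.337 -2.413
v -0.156 -3.072 -1.463
v -0.691 -3.471 -2.582
v 0.093 -3.206 -1.632
v -0.438 -3.464 -2.792
v 0.346 -3.199 -1.843
v -2.924 -0.923 2.436
v -2.272 -0.997 1.999
v -2.548 -1.903 3.161
v -1.896 -1.977 2.724
v -1.988 -1.349 3.192
v -2.221 -0.743 2.744
v -2.599 -2.157 2.416
v -2.832 -1.551 1.968
v -2.071 -1.759 1.987
v -1.694 -1.26 2.466
v -3.126 -1.64 2.694
v -2.749 -1.141 3.173
f 2 1 4
f 2 4 3
f 4 1 5
f 4 5 3
f 5 1 6
f 5 6 3
f 6 1 7
f 6 7 3
f 7 1 8
f 7 8 3
f 8 1 9
f 8 9 3
f 9 1 10
f 9 10 3
f 10 1 11
f 10 11 3
f 11 1 12
f 11 12 3
f 12 1 13
f 12 13 3
f 13 1 2
f 13 2 3
f 15 14 18
f 15 18 16
f 16 18 19
f 16 19 17
f 18 14 20
f 18 20 19
f 19 20 21
f 19 21 17
f 20 14 22
f 20 22 21
f 21 22 23
f 21 23 17
f 22 14 24
f 22 24 23
f 23 24 25
f 23 25 17
f 24 14 26
f 24 26 25
f 25 26 27
f 25 27 17
f 26 14 28
f 26 28 27
f 27 28 29
f 27 29 17
f 28 14 30
f 28 30 29
f 29 30 31
f 29 31 17
f 30 14 32
f 30 32 31
f 31 32 33
f 31 33 17
f 32 14 34
f 32 34 33
f 33 34 35
f 33 35 17
f 34 14 36
f 34 36 35
f 35 36 37
f 35 37 17
f 36 14 38
f 36 38 37
f 37 38 39
f 37 39 17
f 38 14 40
f 38 40 39
f 39 40 41
f 39 41 17
f 40 14 42
f 40 42 41
f 41 42 43
f 41 43 17
f 42 14 15
f 42 15 43
f 43 15 16
f 43 16 17
f 44 55 49
f 44 49 45
f 44 45 51
f 44 51 54
f 44 54 55
f 45 49 53
f 49 55 48
f 55 54 46
f 54 51 50
f 51 45 52
f 47 53 48
f 47 48 46
f 47 46 50
f 47 50 52
f 47 52 53
f 48 53 49
f 46 48 55
f 50 46 54
f 52 50 51
f 53 52 45



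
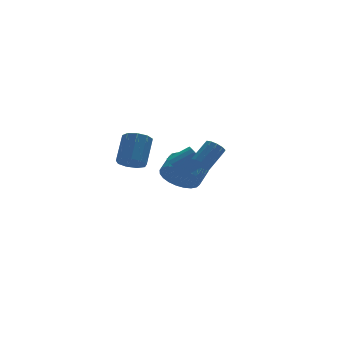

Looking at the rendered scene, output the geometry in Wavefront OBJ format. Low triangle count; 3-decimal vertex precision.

v -0.092 0.368 -0.154
v 0.252 0.472 -0.707
v 1.336 0.337 -0.06
v 0.992 0.232 0.494
v 0.22 0.743 -0.598
v 1.304 0.607 0.05
v 0.127 0.94 -0.401
v 1.211 0.804 0.247
v -0.01 1.023 -0.154
v 1.074 0.887 0.493
v -0.163 0.976 0.092
v 0.921 0.84 0.74
v -0.302 0.809 0.29
v 0.782 0.674 0.937
v -0.399 0.555 0.4
v 0.685 0.419 1.047
v -0.436 0.263 0.4
v 0.648 0.128 1.047
v -0.404 -0.007 0.29
v 0.68 -0.143 0.938
v -0.311 -0.204 0.093
v 0.773 -0.34 0.741
v -0.174 -0.287 -0.153
v 0.91 -0.423 0.494
v -0.021 -0.24 -0.4
v 1.063 -0.376 0.248
v 0.118 -0.074 -0.597
v 1.202 -0.209 0.05
v 0.215 0.181 -0.707
v 1.299 0.045 -0.06
v -0.687 -3.694 1.771
v -0.329 -3.855 1.445
v 0.584 -3.487 2.263
v 0.227 -3.326 2.589
v -0.392 -3.553 1.379
v 0.521 -3.185 2.197
v -0.567 -3.305 1.463
v 0.346 -2.937 2.281
v -0.788 -3.206 1.665
v 0.125 -2.838 2.483
v -0.97 -3.293 1.907
v -0.057 -2.924 2.725
v -1.044 -3.533 2.097
v -0.131 -3.165 2.915
v -0.981 -3.835 2.163
v -0.068 -3.467 2.981
v -0.806 -4.083 2.079
v 0.107 -3.715 2.897
v -0.585 -4.182 1.877
v 0.328 -3.814 2.695
v -0.403 -4.096 1.635
v 0.51 -3.727 2.453
v -2.444 -0.14 0.757
v -1.814 -0.214 0.438
v -1.127 0.685 1.583
v -1.756 0.76 1.903
v -2.042 0.179 0.266
v -1.355 1.078 1.412
v -2.458 0.423 0.324
v -1.771 1.322 1.47
v -2.867 0.404 0.585
v -2.18 1.303 1.731
v -3.078 0.13 0.927
v -2.391 1.029 2.072
v -2.992 -0.27 1.189
v -2.305 0.629 2.334
v -2.649 -0.609 1.249
v -1.962 0.29 2.394
v -2.21 -0.728 1.079
v -1.523 0.171 2.225
v -1.88 -0.572 0.759
v -1.193 0.327 1.904
v 0.868 1.955 -1.577
v 1.608 1.643 -2.238
v 2.352 2.234 -1.684
v 1.612 2.545 -1.023
v 1.475 1.98 -2.421
v 2.22 2.571 -1.867
v 1.251 2.314 -2.475
v 1.995 2.905 -1.921
v 0.968 2.593 -2.392
v 1.712 3.184 -1.838
v 0.67 2.774 -2.185
v 1.414 3.365 -1.631
v 0.402 2.831 -1.886
v 1.146 3.422 -1.332
v 0.205 2.755 -1.54
v 0.949 3.346 -0.986
v 0.109 2.556 -1.199
v 0.853 3.147 -0.645
v 0.128 2.266 -0.916
v 0.872 2.857 -0.362
v 0.26 1.929 -0.733
v 1.005 2.52 -0.179
v 0.485 1.595 -0.679
v 1.229 2.186 -0.125
v 0.768 1.316 -0.762
v 1.512 1.907 -0.208
v 1.066 1.135 -0.969
v 1.81 1.726 -0.415
v 1.334 1.078 -1.268
v 2.078 1.669 -0.714
v 1.531 1.154 -1.614
v 2.275 1.745 -1.06
v 1.627 1.353 -1.955
v 2.371 1.944 -1.401
f 2 1 5
f 2 5 3
f 3 5 6
f 3 6 4
f 5 1 7
f 5 7 6
f 6 7 8
f 6 8 4
f 7 1 9
f 7 9 8
f 8 9 10
f 8 10 4
f 9 1 11
f 9 11 10
f 10 11 12
f 10 12 4
f 11 1 13
f 11 13 12
f 12 13 14
f 12 14 4
f 13 1 15
f 13 15 14
f 14 15 16
f 14 16 4
f 15 1 17
f 15 17 16
f 16 17 18
f 16 18 4
f 17 1 19
f 17 19 18
f 18 19 20
f 18 20 4
f 19 1 21
f 19 21 20
f 20 21 22
f 20 22 4
f 21 1 23
f 21 23 22
f 22 23 24
f 22 24 4
f 23 1 25
f 23 25 24
f 24 25 26
f 24 26 4
f 25 1 27
f 25 27 26
f 26 27 28
f 26 28 4
f 27 1 29
f 27 29 28
f 28 29 30
f 28 30 4
f 29 1 2
f 29 2 30
f 30 2 3
f 30 3 4
f 32 31 35
f 32 35 33
f 33 35 36
f 33 36 34
f 35 31 37
f 35 37 36
f 36 37 38
f 36 38 34
f 37 31 39
f 37 39 38
f 38 39 40
f 38 40 34
f 39 31 41
f 39 41 40
f 40 41 42
f 40 42 34
f 41 31 43
f 41 43 42
f 42 43 44
f 42 44 34
f 43 31 45
f 43 45 44
f 44 45 46
f 44 46 34
f 45 31 47
f 45 47 46
f 46 47 48
f 46 48 34
f 47 31 49
f 47 49 48
f 48 49 50
f 48 50 34
f 49 31 51
f 49 51 50
f 50 51 52
f 50 52 34
f 51 31 32
f 51 32 52
f 52 32 33
f 52 33 34
f 54 53 57
f 54 57 55
f 55 57 58
f 55 58 56
f 57 53 59
f 57 59 58
f 58 59 60
f 58 60 56
f 59 53 61
f 59 61 60
f 60 61 62
f 60 62 56
f 61 53 63
f 61 63 62
f 62 63 64
f 62 64 56
f 63 53 65
f 63 65 64
f 64 65 66
f 64 66 56
f 65 53 67
f 65 67 66
f 66 67 68
f 66 68 56
f 67 53 69
f 67 69 68
f 68 69 70
f 68 70 56
f 69 53 71
f 69 71 70
f 70 71 72
f 70 72 56
f 71 53 54
f 71 54 72
f 72 54 55
f 72 55 56
f 74 73 77
f 74 77 75
f 75 77 78
f 75 78 76
f 77 73 79
f 77 79 78
f 78 79 80
f 78 80 76
f 79 73 81
f 79 81 80
f 80 81 82
f 80 82 76
f 81 73 83
f 81 83 82
f 82 83 84
f 82 84 76
f 83 73 85
f 83 85 84
f 84 85 86
f 84 86 76
f 85 73 87
f 85 87 86
f 86 87 88
f 86 88 76
f 87 73 89
f 87 89 88
f 88 89 90
f 88 90 76
f 89 73 91
f 89 91 90
f 90 91 92
f 90 92 76
f 91 73 93
f 91 93 92
f 92 93 94
f 92 94 76
f 93 73 95
f 93 95 94
f 94 95 96
f 94 96 76
f 95 73 97
f 95 97 96
f 96 97 98
f 96 98 76
f 97 73 99
f 97 99 98
f 98 99 100
f 98 100 76
f 99 73 101
f 99 101 100
f 100 101 102
f 100 102 76
f 101 73 103
f 101 103 102
f 102 103 104
f 102 104 76
f 103 73 105
f 103 105 104
f 104 105 106
f 104 106 76
f 105 73 74
f 105 74 106
f 106 74 75
f 106 75 76



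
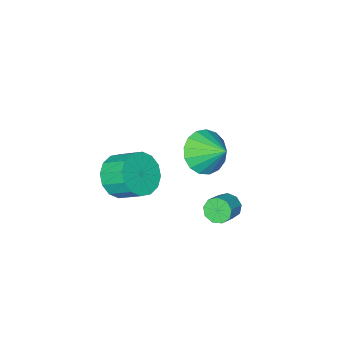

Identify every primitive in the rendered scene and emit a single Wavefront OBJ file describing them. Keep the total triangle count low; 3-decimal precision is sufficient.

v -0.435 0.182 -1.825
v -0.13 0.246 -2.362
v 0.699 0.582 -1.851
v 0.395 0.518 -1.315
v -0.334 0.606 -2.267
v 0.495 0.941 -1.756
v -0.585 0.767 -1.966
v 0.244 1.103 -1.455
v -0.766 0.655 -1.599
v 0.064 0.99 -1.088
v -0.791 0.321 -1.338
v 0.038 0.657 -0.827
v -0.65 -0.077 -1.305
v 0.179 0.258 -0.794
v -0.408 -0.354 -1.516
v 0.421 -0.019 -1.005
v -0.178 -0.38 -1.872
v 0.651 -0.045 -1.361
v -0.069 -0.143 -2.206
v 0.761 0.192 -1.695
v 1.36 0.881 3.423
v 2.063 1.363 2.863
v 1.24 1.979 4.217
v 1.642 1.476 2.644
v 1.156 1.453 2.603
v 0.717 1.298 2.75
v 0.425 1.048 3.051
v 0.347 0.76 3.437
v 0.502 0.5 3.82
v 0.853 0.327 4.112
v 1.32 0.281 4.246
v 1.796 0.372 4.192
v 2.173 0.581 3.961
v 2.363 0.858 3.607
v 2.323 1.14 3.21
v 2.308 -3.345 -0.847
v 2.854 -2.707 -1.476
v 2.518 -1.676 -0.723
v 1.972 -2.315 -0.093
v 2.353 -2.717 -1.686
v 2.017 -1.686 -0.933
v 1.84 -2.895 -1.672
v 1.504 -1.864 -0.918
v 1.452 -3.194 -1.436
v 1.116 -2.163 -0.683
v 1.294 -3.533 -1.042
v 0.958 -2.503 -0.289
v 1.407 -3.823 -0.596
v 1.071 -2.792 0.157
v 1.762 -3.984 -0.217
v 1.426 -2.953 0.536
v 2.263 -3.974 -0.007
v 1.927 -2.943 0.746
v 2.776 -3.796 -0.022
v 2.44 -2.765 0.732
v 3.164 -3.497 -0.257
v 2.828 -2.466 0.496
v 3.322 -3.157 -0.651
v 2.986 -2.127 0.102
v 3.209 -2.868 -1.097
v 2.873 -1.837 -0.344
f 2 1 5
f 2 5 3
f 3 5 6
f 3 6 4
f 5 1 7
f 5 7 6
f 6 7 8
f 6 8 4
f 7 1 9
f 7 9 8
f 8 9 10
f 8 10 4
f 9 1 11
f 9 11 10
f 10 11 12
f 10 12 4
f 11 1 13
f 11 13 12
f 12 13 14
f 12 14 4
f 13 1 15
f 13 15 14
f 14 15 16
f 14 16 4
f 15 1 17
f 15 17 16
f 16 17 18
f 16 18 4
f 17 1 19
f 17 19 18
f 18 19 20
f 18 20 4
f 19 1 2
f 19 2 20
f 20 2 3
f 20 3 4
f 22 21 24
f 22 24 23
f 24 21 25
f 24 25 23
f 25 21 26
f 25 26 23
f 26 21 27
f 26 27 23
f 27 21 28
f 27 28 23
f 28 21 29
f 28 29 23
f 29 21 30
f 29 30 23
f 30 21 31
f 30 31 23
f 31 21 32
f 31 32 23
f 32 21 33
f 32 33 23
f 33 21 34
f 33 34 23
f 34 21 35
f 34 35 23
f 35 21 22
f 35 22 23
f 37 36 40
f 37 40 38
f 38 40 41
f 38 41 39
f 40 36 42
f 40 42 41
f 41 42 43
f 41 43 39
f 42 36 44
f 42 44 43
f 43 44 45
f 43 45 39
f 44 36 46
f 44 46 45
f 45 46 47
f 45 47 39
f 46 36 48
f 46 48 47
f 47 48 49
f 47 49 39
f 48 36 50
f 48 50 49
f 49 50 51
f 49 51 39
f 50 36 52
f 50 52 51
f 51 52 53
f 51 53 39
f 52 36 54
f 52 54 53
f 53 54 55
f 53 55 39
f 54 36 56
f 54 56 55
f 55 56 57
f 55 57 39
f 56 36 58
f 56 58 57
f 57 58 59
f 57 59 39
f 58 36 60
f 58 60 59
f 59 60 61
f 59 61 39
f 60 36 37
f 60 37 61
f 61 37 38
f 61 38 39



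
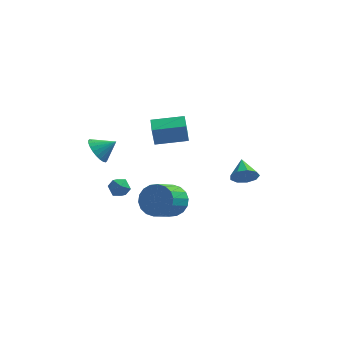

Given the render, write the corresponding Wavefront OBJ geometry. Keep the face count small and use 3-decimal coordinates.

v 3.307 -1.976 -2.431
v 3.925 -2.072 -1.932
v 3.033 -0.824 -1.869
v 4.089 -1.812 -2.384
v 3.887 -1.629 -2.859
v 3.414 -1.608 -3.133
v 2.891 -1.759 -3.079
v 2.563 -2.011 -2.721
v 2.582 -2.247 -2.228
v 2.941 -2.356 -1.829
v 3.472 -2.287 -1.712
v -0.432 -3.257 -3.762
v 0.341 -3.167 -3.086
v -0.296 -4.472 -2.183
v -1.068 -4.563 -2.858
v 0.02 -2.89 -2.912
v -0.617 -4.195 -2.009
v -0.391 -2.685 -2.906
v -1.027 -3.99 -2.003
v -0.809 -2.594 -3.07
v -1.445 -3.9 -2.166
v -1.153 -2.635 -3.37
v -1.789 -3.94 -2.467
v -1.354 -2.799 -3.748
v -1.99 -4.104 -2.845
v -1.372 -3.053 -4.129
v -2.009 -4.358 -3.226
v -1.204 -3.348 -4.437
v -1.841 -4.653 -3.534
v -0.883 -3.625 -4.611
v -1.52 -4.93 -3.708
v -0.473 -3.83 -4.617
v -1.109 -5.135 -3.714
v -0.055 -3.92 -4.454
v -0.691 -5.226 -3.55
v 0.289 -3.88 -4.153
v -0.347 -5.185 -3.25
v 0.49 -3.716 -3.775
v -0.146 -5.021 -2.872
v 0.509 -3.462 -3.394
v -0.128 -4.767 -2.491
v -3.218 -3.553 -2.855
v -2.642 -3.514 -2.511
v -3.458 -4.486 -2.349
v -2.882 -4.447 -2.005
v -3.378 -4.01 -1.881
v -3.23 -3.433 -2.193
v -2.87 -4.567 -2.667
v -2.722 -3.99 -2.979
v -2.427 -4.141 -2.394
v -2.74 -3.797 -1.908
v -3.36 -4.203 -2.952
v -3.673 -3.859 -2.466
v -1.734 0.025 -1.635
v -1.863 -0.143 -0.403
v -1.943 1.098 -1.511
v -2.072 0.93 -0.279
v 0.072 0.35 -1.401
v -0.057 0.182 -0.169
v -0.137 1.423 -1.277
v -0.266 1.255 -0.045
v -4.266 -3.323 -0.134
v -3.962 -2.8 -0.746
v -3.314 -3.117 0.514
v -4.137 -2.585 -0.557
v -4.332 -2.482 -0.304
v -4.517 -2.508 -0.025
v -4.663 -2.657 0.237
v -4.749 -2.908 0.443
v -4.762 -3.222 0.561
v -4.699 -3.551 0.573
v -4.57 -3.846 0.477
v -4.395 -4.061 0.288
v -4.2 -4.163 0.035
v -4.015 -4.138 -0.244
v -3.868 -3.989 -0.506
v -3.782 -3.738 -0.712
v -3.77 -3.424 -0.83
v -3.833 -3.095 -0.842
f 2 1 4
f 2 4 3
f 4 1 5
f 4 5 3
f 5 1 6
f 5 6 3
f 6 1 7
f 6 7 3
f 7 1 8
f 7 8 3
f 8 1 9
f 8 9 3
f 9 1 10
f 9 10 3
f 10 1 11
f 10 11 3
f 11 1 2
f 11 2 3
f 13 12 16
f 13 16 14
f 14 16 17
f 14 17 15
f 16 12 18
f 16 18 17
f 17 18 19
f 17 19 15
f 18 12 20
f 18 20 19
f 19 20 21
f 19 21 15
f 20 12 22
f 20 22 21
f 21 22 23
f 21 23 15
f 22 12 24
f 22 24 23
f 23 24 25
f 23 25 15
f 24 12 26
f 24 26 25
f 25 26 27
f 25 27 15
f 26 12 28
f 26 28 27
f 27 28 29
f 27 29 15
f 28 12 30
f 28 30 29
f 29 30 31
f 29 31 15
f 30 12 32
f 30 32 31
f 31 32 33
f 31 33 15
f 32 12 34
f 32 34 33
f 33 34 35
f 33 35 15
f 34 12 36
f 34 36 35
f 35 36 37
f 35 37 15
f 36 12 38
f 36 38 37
f 37 38 39
f 37 39 15
f 38 12 40
f 38 40 39
f 39 40 41
f 39 41 15
f 40 12 13
f 40 13 41
f 41 13 14
f 41 14 15
f 42 53 47
f 42 47 43
f 42 43 49
f 42 49 52
f 42 52 53
f 43 47 51
f 47 53 46
f 53 52 44
f 52 49 48
f 49 43 50
f 45 51 46
f 45 46 44
f 45 44 48
f 45 48 50
f 45 50 51
f 46 51 47
f 44 46 53
f 48 44 52
f 50 48 49
f 51 50 43
f 55 57 54
f 58 55 54
f 54 57 56
f 56 58 54
f 55 61 57
f 59 55 58
f 59 61 55
f 57 61 56
f 60 58 56
f 56 61 60
f 60 59 58
f 61 59 60
f 63 62 65
f 63 65 64
f 65 62 66
f 65 66 64
f 66 62 67
f 66 67 64
f 67 62 68
f 67 68 64
f 68 62 69
f 68 69 64
f 69 62 70
f 69 70 64
f 70 62 71
f 70 71 64
f 71 62 72
f 71 72 64
f 72 62 73
f 72 73 64
f 73 62 74
f 73 74 64
f 74 62 75
f 74 75 64
f 75 62 76
f 75 76 64
f 76 62 77
f 76 77 64
f 77 62 78
f 77 78 64
f 78 62 79
f 78 79 64
f 79 62 63
f 79 63 64



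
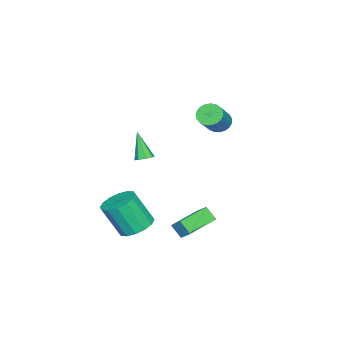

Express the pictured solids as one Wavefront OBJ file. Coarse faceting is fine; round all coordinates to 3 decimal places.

v 3.228 -0.075 -3.071
v 4.066 -0.58 -3.452
v 4.331 -1.53 -1.609
v 3.492 -1.025 -1.229
v 4.263 -0.119 -3.242
v 4.527 -1.068 -1.4
v 4.182 0.354 -2.987
v 4.447 -0.596 -1.144
v 3.846 0.712 -2.754
v 4.11 -0.238 -0.912
v 3.344 0.859 -2.606
v 3.608 -0.091 -0.764
v 2.811 0.756 -2.583
v 3.075 -0.194 -0.74
v 2.389 0.43 -2.691
v 2.654 -0.52 -0.848
v 2.193 -0.032 -2.9
v 2.457 -0.981 -1.058
v 2.273 -0.504 -3.156
v 2.538 -1.454 -1.313
v 2.61 -0.862 -3.388
v 2.874 -1.812 -1.546
v 3.112 -1.009 -3.536
v 3.376 -1.959 -1.694
v 3.645 -0.906 -3.56
v 3.909 -1.856 -1.717
v -3.853 1.437 1.608
v -3.516 1.98 1.198
v -2.09 2.067 2.481
v -2.427 1.523 2.892
v -3.7 2.149 1.391
v -2.275 2.235 2.674
v -3.911 2.195 1.622
v -2.485 2.281 2.905
v -4.112 2.109 1.851
v -2.686 2.195 3.134
v -4.268 1.907 2.038
v -2.842 1.993 3.321
v -4.352 1.624 2.15
v -2.926 1.71 3.433
v -4.35 1.309 2.169
v -2.924 1.395 3.452
v -4.262 1.016 2.091
v -2.836 1.102 3.374
v -4.103 0.795 1.929
v -2.677 0.881 3.213
v -3.901 0.686 1.712
v -2.475 0.772 2.995
v -3.691 0.706 1.477
v -2.265 0.792 2.76
v -3.509 0.853 1.265
v -2.083 0.939 2.548
v -3.386 1.101 1.112
v -1.96 1.187 2.395
v -3.344 1.407 1.045
v -1.918 1.493 2.328
v -3.39 1.718 1.075
v -1.964 1.804 2.358
v 1.538 2.621 -2.14
v 1.818 3.261 -1.511
v 1.673 3.243 -2.832
v 1.953 3.883 -2.203
v 3.407 1.997 -2.337
v 3.687 2.637 -1.708
v 3.542 2.619 -3.029
v 3.822 3.259 -2.4
v -1.104 -1.71 -0.628
v -0.761 -2.146 -0.701
v -1.676 -2.43 0.988
v -0.573 -1.823 -0.491
v -0.697 -1.434 -0.361
v -1.059 -1.206 -0.388
v -1.448 -1.273 -0.555
v -1.635 -1.596 -0.765
v -1.512 -1.986 -0.895
v -1.15 -2.213 -0.869
f 2 1 5
f 2 5 3
f 3 5 6
f 3 6 4
f 5 1 7
f 5 7 6
f 6 7 8
f 6 8 4
f 7 1 9
f 7 9 8
f 8 9 10
f 8 10 4
f 9 1 11
f 9 11 10
f 10 11 12
f 10 12 4
f 11 1 13
f 11 13 12
f 12 13 14
f 12 14 4
f 13 1 15
f 13 15 14
f 14 15 16
f 14 16 4
f 15 1 17
f 15 17 16
f 16 17 18
f 16 18 4
f 17 1 19
f 17 19 18
f 18 19 20
f 18 20 4
f 19 1 21
f 19 21 20
f 20 21 22
f 20 22 4
f 21 1 23
f 21 23 22
f 22 23 24
f 22 24 4
f 23 1 25
f 23 25 24
f 24 25 26
f 24 26 4
f 25 1 2
f 25 2 26
f 26 2 3
f 26 3 4
f 28 27 31
f 28 31 29
f 29 31 32
f 29 32 30
f 31 27 33
f 31 33 32
f 32 33 34
f 32 34 30
f 33 27 35
f 33 35 34
f 34 35 36
f 34 36 30
f 35 27 37
f 35 37 36
f 36 37 38
f 36 38 30
f 37 27 39
f 37 39 38
f 38 39 40
f 38 40 30
f 39 27 41
f 39 41 40
f 40 41 42
f 40 42 30
f 41 27 43
f 41 43 42
f 42 43 44
f 42 44 30
f 43 27 45
f 43 45 44
f 44 45 46
f 44 46 30
f 45 27 47
f 45 47 46
f 46 47 48
f 46 48 30
f 47 27 49
f 47 49 48
f 48 49 50
f 48 50 30
f 49 27 51
f 49 51 50
f 50 51 52
f 50 52 30
f 51 27 53
f 51 53 52
f 52 53 54
f 52 54 30
f 53 27 55
f 53 55 54
f 54 55 56
f 54 56 30
f 55 27 57
f 55 57 56
f 56 57 58
f 56 58 30
f 57 27 28
f 57 28 58
f 58 28 29
f 58 29 30
f 60 62 59
f 63 60 59
f 59 62 61
f 61 63 59
f 60 66 62
f 64 60 63
f 64 66 60
f 62 66 61
f 65 63 61
f 61 66 65
f 65 64 63
f 66 64 65
f 68 67 70
f 68 70 69
f 70 67 71
f 70 71 69
f 71 67 72
f 71 72 69
f 72 67 73
f 72 73 69
f 73 67 74
f 73 74 69
f 74 67 75
f 74 75 69
f 75 67 76
f 75 76 69
f 76 67 68
f 76 68 69



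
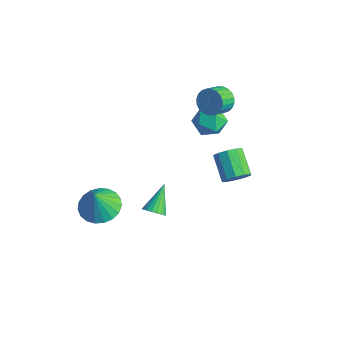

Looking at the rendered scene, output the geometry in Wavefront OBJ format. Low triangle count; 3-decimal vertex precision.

v 3.146 0.179 2.126
v 3.589 0.293 2.707
v 2.437 0.754 3.496
v 1.994 0.641 2.914
v 3.576 0.679 2.462
v 2.424 1.14 3.25
v 3.399 0.874 2.089
v 2.247 1.335 2.877
v 3.125 0.804 1.729
v 1.973 1.265 2.517
v 2.859 0.495 1.521
v 1.707 0.956 2.309
v 2.703 0.066 1.544
v 1.551 0.527 2.333
v 2.716 -0.32 1.79
v 1.564 0.141 2.578
v 2.893 -0.515 2.163
v 1.741 -0.054 2.951
v 3.167 -0.445 2.523
v 2.015 0.016 3.311
v 3.433 -0.136 2.731
v 2.281 0.325 3.519
v -0.474 -1.878 -2.418
v 0.101 -1.672 -2.31
v -1.086 -0.702 -1.402
v 0.031 -1.532 -2.515
v -0.126 -1.451 -2.702
v -0.343 -1.444 -2.841
v -0.583 -1.512 -2.907
v -0.804 -1.644 -2.888
v -0.968 -1.816 -2.787
v -1.046 -1.998 -2.623
v -1.026 -2.16 -2.424
v -0.91 -2.273 -2.223
v -0.719 -2.318 -2.056
v -0.485 -2.286 -1.952
v -0.25 -2.184 -1.928
v -0.053 -2.029 -1.989
v 0.071 -1.848 -2.124
v -0.661 2.529 3.73
v -0.316 2.905 4.294
v -0.174 2.027 4.793
v -0.519 1.651 4.23
v -0.598 2.911 4.385
v -0.456 2.033 4.884
v -0.89 2.859 4.376
v -0.748 1.981 4.875
v -1.147 2.757 4.269
v -1.005 1.878 4.768
v -1.33 2.62 4.08
v -1.188 1.741 4.579
v -1.411 2.469 3.837
v -1.269 1.591 4.337
v -1.378 2.328 3.579
v -1.236 1.449 4.078
v -1.235 2.217 3.344
v -1.094 1.338 3.843
v -1.006 2.153 3.167
v -0.864 1.275 3.666
v -0.724 2.147 3.076
v -0.582 1.269 3.575
v -0.432 2.199 3.085
v -0.29 1.321 3.584
v -0.175 2.302 3.192
v -0.033 1.423 3.691
v 0.008 2.439 3.381
v 0.15 1.56 3.88
v 0.089 2.589 3.623
v 0.231 1.711 4.123
v 0.056 2.731 3.882
v 0.198 1.852 4.381
v -0.086 2.842 4.117
v 0.055 1.963 4.616
v -1.904 2.471 1.886
v -1.24 2.858 2.438
v -0.88 1.462 1.362
v -0.216 1.849 1.914
v -0.931 1.365 2.302
v -1.564 1.989 2.626
v -0.556 2.331 1.174
v -1.189 2.955 1.498
v -0.407 2.772 1.998
v -0.639 2.175 2.695
v -1.481 2.145 1.105
v -1.713 1.548 1.802
v -2.809 -3.391 -2.803
v -1.718 -3.439 -2.938
v -2.651 -3.829 -1.377
v -1.778 -3.008 -2.799
v -2.016 -2.642 -2.661
v -2.391 -2.406 -2.547
v -2.838 -2.341 -2.477
v -3.28 -2.457 -2.464
v -3.641 -2.735 -2.51
v -3.858 -3.126 -2.606
v -3.893 -3.563 -2.736
v -3.741 -3.97 -2.878
v -3.428 -4.277 -3.007
v -3.007 -4.431 -3.1
v -2.552 -4.406 -3.143
v -2.142 -4.204 -3.126
v -1.847 -3.863 -3.054
f 2 1 5
f 2 5 3
f 3 5 6
f 3 6 4
f 5 1 7
f 5 7 6
f 6 7 8
f 6 8 4
f 7 1 9
f 7 9 8
f 8 9 10
f 8 10 4
f 9 1 11
f 9 11 10
f 10 11 12
f 10 12 4
f 11 1 13
f 11 13 12
f 12 13 14
f 12 14 4
f 13 1 15
f 13 15 14
f 14 15 16
f 14 16 4
f 15 1 17
f 15 17 16
f 16 17 18
f 16 18 4
f 17 1 19
f 17 19 18
f 18 19 20
f 18 20 4
f 19 1 21
f 19 21 20
f 20 21 22
f 20 22 4
f 21 1 2
f 21 2 22
f 22 2 3
f 22 3 4
f 24 23 26
f 24 26 25
f 26 23 27
f 26 27 25
f 27 23 28
f 27 28 25
f 28 23 29
f 28 29 25
f 29 23 30
f 29 30 25
f 30 23 31
f 30 31 25
f 31 23 32
f 31 32 25
f 32 23 33
f 32 33 25
f 33 23 34
f 33 34 25
f 34 23 35
f 34 35 25
f 35 23 36
f 35 36 25
f 36 23 37
f 36 37 25
f 37 23 38
f 37 38 25
f 38 23 39
f 38 39 25
f 39 23 24
f 39 24 25
f 41 40 44
f 41 44 42
f 42 44 45
f 42 45 43
f 44 40 46
f 44 46 45
f 45 46 47
f 45 47 43
f 46 40 48
f 46 48 47
f 47 48 49
f 47 49 43
f 48 40 50
f 48 50 49
f 49 50 51
f 49 51 43
f 50 40 52
f 50 52 51
f 51 52 53
f 51 53 43
f 52 40 54
f 52 54 53
f 53 54 55
f 53 55 43
f 54 40 56
f 54 56 55
f 55 56 57
f 55 57 43
f 56 40 58
f 56 58 57
f 57 58 59
f 57 59 43
f 58 40 60
f 58 60 59
f 59 60 61
f 59 61 43
f 60 40 62
f 60 62 61
f 61 62 63
f 61 63 43
f 62 40 64
f 62 64 63
f 63 64 65
f 63 65 43
f 64 40 66
f 64 66 65
f 65 66 67
f 65 67 43
f 66 40 68
f 66 68 67
f 67 68 69
f 67 69 43
f 68 40 70
f 68 70 69
f 69 70 71
f 69 71 43
f 70 40 72
f 70 72 71
f 71 72 73
f 71 73 43
f 72 40 41
f 72 41 73
f 73 41 42
f 73 42 43
f 74 85 79
f 74 79 75
f 74 75 81
f 74 81 84
f 74 84 85
f 75 79 83
f 79 85 78
f 85 84 76
f 84 81 80
f 81 75 82
f 77 83 78
f 77 78 76
f 77 76 80
f 77 80 82
f 77 82 83
f 78 83 79
f 76 78 85
f 80 76 84
f 82 80 81
f 83 82 75
f 87 86 89
f 87 89 88
f 89 86 90
f 89 90 88
f 90 86 91
f 90 91 88
f 91 86 92
f 91 92 88
f 92 86 93
f 92 93 88
f 93 86 94
f 93 94 88
f 94 86 95
f 94 95 88
f 95 86 96
f 95 96 88
f 96 86 97
f 96 97 88
f 97 86 98
f 97 98 88
f 98 86 99
f 98 99 88
f 99 86 100
f 99 100 88
f 100 86 101
f 100 101 88
f 101 86 102
f 101 102 88
f 102 86 87
f 102 87 88

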